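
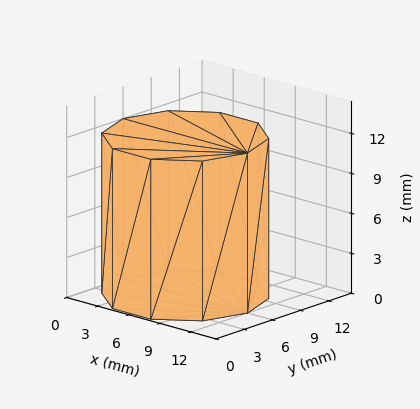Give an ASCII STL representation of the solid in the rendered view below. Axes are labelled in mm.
Reading the render: the shape is a regular 10-sided prism (a cylinder approximated with 10 flat sides), circumscribed radius ≈ 6 mm, height ≈ 12 mm (dimensions read to the nearest mm from the axis ticks). For the STL, each face is triangulated and given an outward normal.

solid part
  facet normal 0.0000 0.0000 -1.0000
    outer loop
      vertex 7.854 11.706 0.000
      vertex 10.854 9.527 0.000
      vertex 12.000 6.000 0.000
    endloop
  endfacet
  facet normal 0.0000 0.0000 -1.0000
    outer loop
      vertex 4.146 11.706 0.000
      vertex 7.854 11.706 0.000
      vertex 12.000 6.000 0.000
    endloop
  endfacet
  facet normal 0.0000 0.0000 -1.0000
    outer loop
      vertex 1.146 9.527 0.000
      vertex 4.146 11.706 0.000
      vertex 12.000 6.000 0.000
    endloop
  endfacet
  facet normal 0.0000 0.0000 -1.0000
    outer loop
      vertex 0.000 6.000 0.000
      vertex 1.146 9.527 0.000
      vertex 12.000 6.000 0.000
    endloop
  endfacet
  facet normal 0.0000 0.0000 -1.0000
    outer loop
      vertex 1.146 2.473 0.000
      vertex 0.000 6.000 0.000
      vertex 12.000 6.000 0.000
    endloop
  endfacet
  facet normal 0.0000 0.0000 -1.0000
    outer loop
      vertex 4.146 0.294 0.000
      vertex 1.146 2.473 0.000
      vertex 12.000 6.000 0.000
    endloop
  endfacet
  facet normal 0.0000 0.0000 -1.0000
    outer loop
      vertex 7.854 0.294 0.000
      vertex 4.146 0.294 0.000
      vertex 12.000 6.000 0.000
    endloop
  endfacet
  facet normal 0.0000 0.0000 -1.0000
    outer loop
      vertex 10.854 2.473 0.000
      vertex 7.854 0.294 0.000
      vertex 12.000 6.000 0.000
    endloop
  endfacet
  facet normal 0.0000 0.0000 1.0000
    outer loop
      vertex 12.000 6.000 12.000
      vertex 10.854 9.527 12.000
      vertex 7.854 11.706 12.000
    endloop
  endfacet
  facet normal 0.0000 0.0000 1.0000
    outer loop
      vertex 12.000 6.000 12.000
      vertex 7.854 11.706 12.000
      vertex 4.146 11.706 12.000
    endloop
  endfacet
  facet normal 0.0000 0.0000 1.0000
    outer loop
      vertex 12.000 6.000 12.000
      vertex 4.146 11.706 12.000
      vertex 1.146 9.527 12.000
    endloop
  endfacet
  facet normal 0.0000 0.0000 1.0000
    outer loop
      vertex 12.000 6.000 12.000
      vertex 1.146 9.527 12.000
      vertex 0.000 6.000 12.000
    endloop
  endfacet
  facet normal 0.0000 0.0000 1.0000
    outer loop
      vertex 12.000 6.000 12.000
      vertex 0.000 6.000 12.000
      vertex 1.146 2.473 12.000
    endloop
  endfacet
  facet normal 0.0000 0.0000 1.0000
    outer loop
      vertex 12.000 6.000 12.000
      vertex 1.146 2.473 12.000
      vertex 4.146 0.294 12.000
    endloop
  endfacet
  facet normal 0.0000 0.0000 1.0000
    outer loop
      vertex 12.000 6.000 12.000
      vertex 4.146 0.294 12.000
      vertex 7.854 0.294 12.000
    endloop
  endfacet
  facet normal 0.0000 0.0000 1.0000
    outer loop
      vertex 12.000 6.000 12.000
      vertex 7.854 0.294 12.000
      vertex 10.854 2.473 12.000
    endloop
  endfacet
  facet normal 0.9511 0.3090 0.0000
    outer loop
      vertex 12.000 6.000 0.000
      vertex 10.854 9.527 0.000
      vertex 10.854 9.527 12.000
    endloop
  endfacet
  facet normal 0.9511 0.3090 0.0000
    outer loop
      vertex 12.000 6.000 0.000
      vertex 10.854 9.527 12.000
      vertex 12.000 6.000 12.000
    endloop
  endfacet
  facet normal 0.5877 0.8091 0.0000
    outer loop
      vertex 10.854 9.527 0.000
      vertex 7.854 11.706 0.000
      vertex 7.854 11.706 12.000
    endloop
  endfacet
  facet normal 0.5877 0.8091 0.0000
    outer loop
      vertex 10.854 9.527 0.000
      vertex 7.854 11.706 12.000
      vertex 10.854 9.527 12.000
    endloop
  endfacet
  facet normal 0.0000 1.0000 0.0000
    outer loop
      vertex 7.854 11.706 0.000
      vertex 4.146 11.706 0.000
      vertex 4.146 11.706 12.000
    endloop
  endfacet
  facet normal 0.0000 1.0000 0.0000
    outer loop
      vertex 7.854 11.706 0.000
      vertex 4.146 11.706 12.000
      vertex 7.854 11.706 12.000
    endloop
  endfacet
  facet normal -0.5877 0.8091 0.0000
    outer loop
      vertex 4.146 11.706 0.000
      vertex 1.146 9.527 0.000
      vertex 1.146 9.527 12.000
    endloop
  endfacet
  facet normal -0.5877 0.8091 0.0000
    outer loop
      vertex 4.146 11.706 0.000
      vertex 1.146 9.527 12.000
      vertex 4.146 11.706 12.000
    endloop
  endfacet
  facet normal -0.9511 0.3090 0.0000
    outer loop
      vertex 1.146 9.527 0.000
      vertex 0.000 6.000 0.000
      vertex 0.000 6.000 12.000
    endloop
  endfacet
  facet normal -0.9511 0.3090 0.0000
    outer loop
      vertex 1.146 9.527 0.000
      vertex 0.000 6.000 12.000
      vertex 1.146 9.527 12.000
    endloop
  endfacet
  facet normal -0.9511 -0.3090 0.0000
    outer loop
      vertex 0.000 6.000 0.000
      vertex 1.146 2.473 0.000
      vertex 1.146 2.473 12.000
    endloop
  endfacet
  facet normal -0.9511 -0.3090 0.0000
    outer loop
      vertex 0.000 6.000 0.000
      vertex 1.146 2.473 12.000
      vertex 0.000 6.000 12.000
    endloop
  endfacet
  facet normal -0.5877 -0.8091 0.0000
    outer loop
      vertex 1.146 2.473 0.000
      vertex 4.146 0.294 0.000
      vertex 4.146 0.294 12.000
    endloop
  endfacet
  facet normal -0.5877 -0.8091 0.0000
    outer loop
      vertex 1.146 2.473 0.000
      vertex 4.146 0.294 12.000
      vertex 1.146 2.473 12.000
    endloop
  endfacet
  facet normal 0.0000 -1.0000 0.0000
    outer loop
      vertex 4.146 0.294 0.000
      vertex 7.854 0.294 0.000
      vertex 7.854 0.294 12.000
    endloop
  endfacet
  facet normal 0.0000 -1.0000 0.0000
    outer loop
      vertex 4.146 0.294 0.000
      vertex 7.854 0.294 12.000
      vertex 4.146 0.294 12.000
    endloop
  endfacet
  facet normal 0.5877 -0.8091 0.0000
    outer loop
      vertex 7.854 0.294 0.000
      vertex 10.854 2.473 0.000
      vertex 10.854 2.473 12.000
    endloop
  endfacet
  facet normal 0.5877 -0.8091 0.0000
    outer loop
      vertex 7.854 0.294 0.000
      vertex 10.854 2.473 12.000
      vertex 7.854 0.294 12.000
    endloop
  endfacet
  facet normal 0.9511 -0.3090 0.0000
    outer loop
      vertex 10.854 2.473 0.000
      vertex 12.000 6.000 0.000
      vertex 12.000 6.000 12.000
    endloop
  endfacet
  facet normal 0.9511 -0.3090 0.0000
    outer loop
      vertex 10.854 2.473 0.000
      vertex 12.000 6.000 12.000
      vertex 10.854 2.473 12.000
    endloop
  endfacet
endsolid part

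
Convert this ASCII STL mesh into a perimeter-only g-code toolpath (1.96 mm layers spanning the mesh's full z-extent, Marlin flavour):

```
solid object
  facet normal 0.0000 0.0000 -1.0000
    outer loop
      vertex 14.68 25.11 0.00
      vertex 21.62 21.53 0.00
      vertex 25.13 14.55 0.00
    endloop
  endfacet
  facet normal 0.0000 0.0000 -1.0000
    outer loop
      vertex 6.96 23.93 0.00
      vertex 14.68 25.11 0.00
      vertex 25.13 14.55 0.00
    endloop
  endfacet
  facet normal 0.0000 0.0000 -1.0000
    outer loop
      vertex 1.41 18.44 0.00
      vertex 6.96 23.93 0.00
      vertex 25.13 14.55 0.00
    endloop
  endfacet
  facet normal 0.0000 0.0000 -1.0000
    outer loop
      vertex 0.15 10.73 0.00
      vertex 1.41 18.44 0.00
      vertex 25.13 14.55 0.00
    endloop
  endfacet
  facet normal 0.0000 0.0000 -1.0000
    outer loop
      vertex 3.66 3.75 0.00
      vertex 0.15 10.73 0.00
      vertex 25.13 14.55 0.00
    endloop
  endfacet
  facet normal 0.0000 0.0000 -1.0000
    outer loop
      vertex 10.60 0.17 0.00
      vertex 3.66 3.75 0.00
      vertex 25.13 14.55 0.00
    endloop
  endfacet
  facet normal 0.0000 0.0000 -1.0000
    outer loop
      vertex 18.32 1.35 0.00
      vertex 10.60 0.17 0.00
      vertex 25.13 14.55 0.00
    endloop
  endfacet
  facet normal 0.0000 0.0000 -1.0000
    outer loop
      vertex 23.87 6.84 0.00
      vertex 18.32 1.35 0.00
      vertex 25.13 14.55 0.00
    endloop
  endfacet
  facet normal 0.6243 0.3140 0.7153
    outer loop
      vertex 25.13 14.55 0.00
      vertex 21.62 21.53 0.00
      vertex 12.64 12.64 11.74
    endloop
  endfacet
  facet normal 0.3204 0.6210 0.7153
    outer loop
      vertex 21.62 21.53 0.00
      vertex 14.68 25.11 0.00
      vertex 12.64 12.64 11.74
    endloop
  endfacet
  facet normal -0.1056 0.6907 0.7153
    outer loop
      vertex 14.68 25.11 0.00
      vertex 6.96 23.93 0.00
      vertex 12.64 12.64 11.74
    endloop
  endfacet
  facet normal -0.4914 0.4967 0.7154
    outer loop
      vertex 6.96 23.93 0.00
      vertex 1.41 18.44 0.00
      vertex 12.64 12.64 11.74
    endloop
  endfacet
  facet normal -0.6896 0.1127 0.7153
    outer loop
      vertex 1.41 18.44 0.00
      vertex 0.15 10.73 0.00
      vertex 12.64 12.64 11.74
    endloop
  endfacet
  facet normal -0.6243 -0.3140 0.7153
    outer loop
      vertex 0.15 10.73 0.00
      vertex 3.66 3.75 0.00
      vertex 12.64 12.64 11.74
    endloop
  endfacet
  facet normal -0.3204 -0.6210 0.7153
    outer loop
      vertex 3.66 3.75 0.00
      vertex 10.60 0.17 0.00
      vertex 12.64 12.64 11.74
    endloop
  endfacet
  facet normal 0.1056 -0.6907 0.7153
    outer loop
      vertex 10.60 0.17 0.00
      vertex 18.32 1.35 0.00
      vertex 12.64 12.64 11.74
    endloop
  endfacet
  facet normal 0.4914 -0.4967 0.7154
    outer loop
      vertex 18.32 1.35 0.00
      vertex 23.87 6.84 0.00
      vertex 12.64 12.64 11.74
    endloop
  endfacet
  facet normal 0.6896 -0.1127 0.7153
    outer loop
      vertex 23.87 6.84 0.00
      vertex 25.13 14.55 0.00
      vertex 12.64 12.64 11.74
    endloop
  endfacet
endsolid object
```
; perimeter-only toolpath
G21 ; units = mm
G90 ; absolute positioning
G28 ; home
; layer 1
G0 Z1.96
G0 X23.05 Y14.23
G1 X20.12 Y20.05
G1 X14.34 Y23.03
G1 X7.91 Y22.05
G1 X3.28 Y17.47
G1 X2.23 Y11.05
G1 X5.16 Y5.23
G1 X10.94 Y2.25
G1 X17.37 Y3.23
G1 X22.00 Y7.81
G1 X23.05 Y14.23
; layer 2
G0 Z3.91
G0 X20.97 Y13.91
G1 X18.63 Y18.57
G1 X14.00 Y20.95
G1 X8.85 Y20.17
G1 X5.15 Y16.51
G1 X4.31 Y11.37
G1 X6.65 Y6.71
G1 X11.28 Y4.33
G1 X16.43 Y5.11
G1 X20.13 Y8.77
G1 X20.97 Y13.91
; layer 3
G0 Z5.87
G0 X18.88 Y13.60
G1 X17.13 Y17.09
G1 X13.66 Y18.88
G1 X9.80 Y18.29
G1 X7.03 Y15.54
G1 X6.40 Y11.69
G1 X8.15 Y8.20
G1 X11.62 Y6.41
G1 X15.48 Y7.00
G1 X18.26 Y9.74
G1 X18.88 Y13.60
; layer 4
G0 Z7.83
G0 X16.80 Y13.28
G1 X15.63 Y15.60
G1 X13.32 Y16.80
G1 X10.75 Y16.40
G1 X8.90 Y14.57
G1 X8.48 Y12.00
G1 X9.65 Y9.68
G1 X11.96 Y8.48
G1 X14.53 Y8.88
G1 X16.38 Y10.71
G1 X16.80 Y13.28
; layer 5
G0 Z9.78
G0 X14.72 Y12.96
G1 X14.14 Y14.12
G1 X12.98 Y14.72
G1 X11.69 Y14.52
G1 X10.77 Y13.61
G1 X10.56 Y12.32
G1 X11.14 Y11.16
G1 X12.30 Y10.56
G1 X13.59 Y10.76
G1 X14.51 Y11.67
G1 X14.72 Y12.96
M2 ; end

The solid is a regular 10-sided pyramid, base circumscribed radius ≈ 12.6 mm, apex at z ≈ 11.7 mm. Slicing at Δz = 1.96 mm — 6 equal slices spanning the solid's height, so layer i sits at z = i·h/6 — gives 5 non-empty perimeters. Each is a 10-segment closed polygon; G0 lifts to the layer z and rapids to the start vertex, then G1 traces the edges. The cross-section shrinks linearly with z (the slice at the apex is degenerate and omitted).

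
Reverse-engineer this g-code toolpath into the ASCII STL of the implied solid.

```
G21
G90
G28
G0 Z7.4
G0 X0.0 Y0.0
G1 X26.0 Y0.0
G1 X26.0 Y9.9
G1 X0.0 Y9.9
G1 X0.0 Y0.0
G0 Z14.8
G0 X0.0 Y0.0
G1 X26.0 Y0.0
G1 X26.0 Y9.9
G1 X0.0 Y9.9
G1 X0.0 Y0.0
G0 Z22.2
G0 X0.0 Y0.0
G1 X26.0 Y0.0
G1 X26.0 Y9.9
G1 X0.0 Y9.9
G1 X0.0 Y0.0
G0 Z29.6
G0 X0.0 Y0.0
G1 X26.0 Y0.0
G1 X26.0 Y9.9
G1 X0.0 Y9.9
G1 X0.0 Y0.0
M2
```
solid part
  facet normal 0.0000 0.0000 -1.0000
    outer loop
      vertex 26.0 9.9 0.0
      vertex 26.0 0.0 0.0
      vertex 0.0 0.0 0.0
    endloop
  endfacet
  facet normal 0.0000 0.0000 -1.0000
    outer loop
      vertex 0.0 9.9 0.0
      vertex 26.0 9.9 0.0
      vertex 0.0 0.0 0.0
    endloop
  endfacet
  facet normal 0.0000 0.0000 1.0000
    outer loop
      vertex 0.0 0.0 29.6
      vertex 26.0 0.0 29.6
      vertex 26.0 9.9 29.6
    endloop
  endfacet
  facet normal 0.0000 0.0000 1.0000
    outer loop
      vertex 0.0 0.0 29.6
      vertex 26.0 9.9 29.6
      vertex 0.0 9.9 29.6
    endloop
  endfacet
  facet normal 0.0000 -1.0000 0.0000
    outer loop
      vertex 0.0 0.0 0.0
      vertex 26.0 0.0 0.0
      vertex 26.0 0.0 29.6
    endloop
  endfacet
  facet normal 0.0000 -1.0000 0.0000
    outer loop
      vertex 0.0 0.0 0.0
      vertex 26.0 0.0 29.6
      vertex 0.0 0.0 29.6
    endloop
  endfacet
  facet normal 0.0000 1.0000 0.0000
    outer loop
      vertex 26.0 9.9 29.6
      vertex 26.0 9.9 0.0
      vertex 0.0 9.9 0.0
    endloop
  endfacet
  facet normal 0.0000 1.0000 0.0000
    outer loop
      vertex 0.0 9.9 29.6
      vertex 26.0 9.9 29.6
      vertex 0.0 9.9 0.0
    endloop
  endfacet
  facet normal -1.0000 0.0000 0.0000
    outer loop
      vertex 0.0 9.9 29.6
      vertex 0.0 9.9 0.0
      vertex 0.0 0.0 0.0
    endloop
  endfacet
  facet normal -1.0000 0.0000 0.0000
    outer loop
      vertex 0.0 0.0 29.6
      vertex 0.0 9.9 29.6
      vertex 0.0 0.0 0.0
    endloop
  endfacet
  facet normal 1.0000 0.0000 0.0000
    outer loop
      vertex 26.0 0.0 0.0
      vertex 26.0 9.9 0.0
      vertex 26.0 9.9 29.6
    endloop
  endfacet
  facet normal 1.0000 0.0000 0.0000
    outer loop
      vertex 26.0 0.0 0.0
      vertex 26.0 9.9 29.6
      vertex 26.0 0.0 29.6
    endloop
  endfacet
endsolid part

The G0 Z moves step by Δz≈7.4 mm. Every layer's G1 loop is the same polygon, so the solid is a straight extrusion of it from z=0 to z≈29.6. Closing with flat bottom and top caps and triangulating gives 12 facets — a rectangular box, roughly 26 × 9.9 mm footprint and 29.6 mm tall.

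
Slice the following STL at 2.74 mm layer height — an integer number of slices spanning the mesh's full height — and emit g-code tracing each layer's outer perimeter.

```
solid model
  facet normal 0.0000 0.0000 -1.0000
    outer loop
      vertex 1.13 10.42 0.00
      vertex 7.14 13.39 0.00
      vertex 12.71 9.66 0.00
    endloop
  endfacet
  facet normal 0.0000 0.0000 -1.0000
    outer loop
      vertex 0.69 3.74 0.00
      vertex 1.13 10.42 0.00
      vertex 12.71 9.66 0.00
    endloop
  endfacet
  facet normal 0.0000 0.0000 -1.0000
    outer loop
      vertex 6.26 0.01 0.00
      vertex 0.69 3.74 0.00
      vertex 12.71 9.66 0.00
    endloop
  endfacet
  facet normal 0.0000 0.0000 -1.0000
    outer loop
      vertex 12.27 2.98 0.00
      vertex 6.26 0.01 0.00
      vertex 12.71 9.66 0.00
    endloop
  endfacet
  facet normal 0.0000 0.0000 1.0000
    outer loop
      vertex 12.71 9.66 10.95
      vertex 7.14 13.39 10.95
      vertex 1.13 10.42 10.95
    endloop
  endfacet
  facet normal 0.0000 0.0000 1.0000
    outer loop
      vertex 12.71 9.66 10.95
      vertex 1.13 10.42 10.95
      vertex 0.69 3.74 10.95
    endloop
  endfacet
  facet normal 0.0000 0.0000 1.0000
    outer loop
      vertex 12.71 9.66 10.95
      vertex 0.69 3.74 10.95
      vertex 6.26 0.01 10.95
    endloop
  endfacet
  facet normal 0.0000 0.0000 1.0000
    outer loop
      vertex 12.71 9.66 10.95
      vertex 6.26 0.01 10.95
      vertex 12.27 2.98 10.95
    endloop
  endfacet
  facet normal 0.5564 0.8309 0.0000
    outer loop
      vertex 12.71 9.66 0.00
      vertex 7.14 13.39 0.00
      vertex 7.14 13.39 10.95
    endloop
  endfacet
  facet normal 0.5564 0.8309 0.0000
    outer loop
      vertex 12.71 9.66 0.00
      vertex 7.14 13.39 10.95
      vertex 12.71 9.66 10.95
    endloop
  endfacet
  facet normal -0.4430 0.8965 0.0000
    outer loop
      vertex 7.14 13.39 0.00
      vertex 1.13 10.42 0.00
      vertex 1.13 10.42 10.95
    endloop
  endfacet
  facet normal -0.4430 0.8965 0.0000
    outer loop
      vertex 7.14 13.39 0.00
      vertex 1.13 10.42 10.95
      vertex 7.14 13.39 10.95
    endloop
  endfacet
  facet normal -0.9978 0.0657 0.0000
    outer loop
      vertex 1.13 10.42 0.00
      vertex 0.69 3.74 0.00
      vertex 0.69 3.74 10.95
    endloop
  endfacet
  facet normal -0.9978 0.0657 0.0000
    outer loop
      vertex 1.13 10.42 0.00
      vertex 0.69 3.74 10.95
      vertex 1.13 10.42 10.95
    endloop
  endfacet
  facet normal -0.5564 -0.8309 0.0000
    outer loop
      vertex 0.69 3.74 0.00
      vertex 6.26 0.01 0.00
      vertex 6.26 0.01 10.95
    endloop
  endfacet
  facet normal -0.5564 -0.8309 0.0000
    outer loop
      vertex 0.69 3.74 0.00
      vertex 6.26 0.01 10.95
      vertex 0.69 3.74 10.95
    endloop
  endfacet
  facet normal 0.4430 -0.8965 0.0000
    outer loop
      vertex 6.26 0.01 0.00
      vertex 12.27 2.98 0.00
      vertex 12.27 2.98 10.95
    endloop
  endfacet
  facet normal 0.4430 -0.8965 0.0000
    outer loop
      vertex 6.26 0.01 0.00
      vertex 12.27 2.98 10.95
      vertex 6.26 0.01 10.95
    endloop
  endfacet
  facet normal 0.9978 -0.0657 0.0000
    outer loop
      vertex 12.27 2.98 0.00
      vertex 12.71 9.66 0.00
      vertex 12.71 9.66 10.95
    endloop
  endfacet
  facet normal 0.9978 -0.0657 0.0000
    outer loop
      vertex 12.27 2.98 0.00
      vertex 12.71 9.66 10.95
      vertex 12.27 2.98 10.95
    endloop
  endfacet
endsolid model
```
; perimeter-only toolpath
G21 ; units = mm
G90 ; absolute positioning
G28 ; home
; layer 1
G0 Z2.74
G0 X12.71 Y9.66
G1 X7.14 Y13.39
G1 X1.13 Y10.42
G1 X0.69 Y3.74
G1 X6.26 Y0.01
G1 X12.27 Y2.98
G1 X12.71 Y9.66
; layer 2
G0 Z5.47
G0 X12.71 Y9.66
G1 X7.14 Y13.39
G1 X1.13 Y10.42
G1 X0.69 Y3.74
G1 X6.26 Y0.01
G1 X12.27 Y2.98
G1 X12.71 Y9.66
; layer 3
G0 Z8.21
G0 X12.71 Y9.66
G1 X7.14 Y13.39
G1 X1.13 Y10.42
G1 X0.69 Y3.74
G1 X6.26 Y0.01
G1 X12.27 Y2.98
G1 X12.71 Y9.66
; layer 4
G0 Z10.95
G0 X12.71 Y9.66
G1 X7.14 Y13.39
G1 X1.13 Y10.42
G1 X0.69 Y3.74
G1 X6.26 Y0.01
G1 X12.27 Y2.98
G1 X12.71 Y9.66
M2 ; end

The solid is a regular 6-sided prism (a cylinder approximated with 6 flat sides), circumscribed radius ≈ 6.7 mm, height ≈ 10.9 mm. Slicing at Δz = 2.74 mm — 4 equal slices spanning the solid's height, so layer i sits at z = i·h/4 — gives 4 non-empty perimeters. Each is a 6-segment closed polygon; G0 lifts to the layer z and rapids to the start vertex, then G1 traces the edges.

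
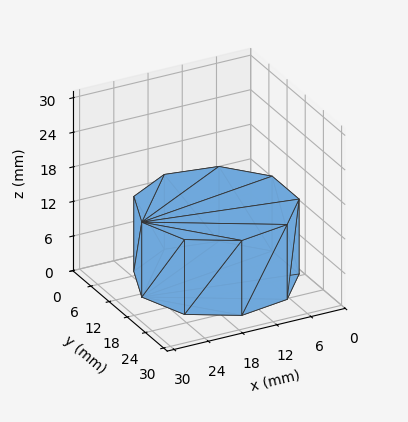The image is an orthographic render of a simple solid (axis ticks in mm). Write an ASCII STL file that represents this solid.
Reading the render: the shape is a regular 9-sided prism (a cylinder approximated with 9 flat sides), circumscribed radius ≈ 13 mm, height ≈ 13 mm (dimensions read to the nearest mm from the axis ticks). For the STL, each face is triangulated and given an outward normal.

solid part
  facet normal 0.0000 0.0000 -1.0000
    outer loop
      vertex 15.257 25.803 0.000
      vertex 22.959 21.356 0.000
      vertex 26.000 13.000 0.000
    endloop
  endfacet
  facet normal 0.0000 0.0000 -1.0000
    outer loop
      vertex 6.500 24.258 0.000
      vertex 15.257 25.803 0.000
      vertex 26.000 13.000 0.000
    endloop
  endfacet
  facet normal 0.0000 0.0000 -1.0000
    outer loop
      vertex 0.784 17.446 0.000
      vertex 6.500 24.258 0.000
      vertex 26.000 13.000 0.000
    endloop
  endfacet
  facet normal 0.0000 0.0000 -1.0000
    outer loop
      vertex 0.784 8.554 0.000
      vertex 0.784 17.446 0.000
      vertex 26.000 13.000 0.000
    endloop
  endfacet
  facet normal 0.0000 0.0000 -1.0000
    outer loop
      vertex 6.500 1.742 0.000
      vertex 0.784 8.554 0.000
      vertex 26.000 13.000 0.000
    endloop
  endfacet
  facet normal 0.0000 0.0000 -1.0000
    outer loop
      vertex 15.257 0.197 0.000
      vertex 6.500 1.742 0.000
      vertex 26.000 13.000 0.000
    endloop
  endfacet
  facet normal 0.0000 0.0000 -1.0000
    outer loop
      vertex 22.959 4.644 0.000
      vertex 15.257 0.197 0.000
      vertex 26.000 13.000 0.000
    endloop
  endfacet
  facet normal 0.0000 0.0000 1.0000
    outer loop
      vertex 26.000 13.000 13.000
      vertex 22.959 21.356 13.000
      vertex 15.257 25.803 13.000
    endloop
  endfacet
  facet normal 0.0000 0.0000 1.0000
    outer loop
      vertex 26.000 13.000 13.000
      vertex 15.257 25.803 13.000
      vertex 6.500 24.258 13.000
    endloop
  endfacet
  facet normal 0.0000 0.0000 1.0000
    outer loop
      vertex 26.000 13.000 13.000
      vertex 6.500 24.258 13.000
      vertex 0.784 17.446 13.000
    endloop
  endfacet
  facet normal 0.0000 0.0000 1.0000
    outer loop
      vertex 26.000 13.000 13.000
      vertex 0.784 17.446 13.000
      vertex 0.784 8.554 13.000
    endloop
  endfacet
  facet normal 0.0000 0.0000 1.0000
    outer loop
      vertex 26.000 13.000 13.000
      vertex 0.784 8.554 13.000
      vertex 6.500 1.742 13.000
    endloop
  endfacet
  facet normal 0.0000 0.0000 1.0000
    outer loop
      vertex 26.000 13.000 13.000
      vertex 6.500 1.742 13.000
      vertex 15.257 0.197 13.000
    endloop
  endfacet
  facet normal 0.0000 0.0000 1.0000
    outer loop
      vertex 26.000 13.000 13.000
      vertex 15.257 0.197 13.000
      vertex 22.959 4.644 13.000
    endloop
  endfacet
  facet normal 0.9397 0.3420 0.0000
    outer loop
      vertex 26.000 13.000 0.000
      vertex 22.959 21.356 0.000
      vertex 22.959 21.356 13.000
    endloop
  endfacet
  facet normal 0.9397 0.3420 0.0000
    outer loop
      vertex 26.000 13.000 0.000
      vertex 22.959 21.356 13.000
      vertex 26.000 13.000 13.000
    endloop
  endfacet
  facet normal 0.5000 0.8660 0.0000
    outer loop
      vertex 22.959 21.356 0.000
      vertex 15.257 25.803 0.000
      vertex 15.257 25.803 13.000
    endloop
  endfacet
  facet normal 0.5000 0.8660 0.0000
    outer loop
      vertex 22.959 21.356 0.000
      vertex 15.257 25.803 13.000
      vertex 22.959 21.356 13.000
    endloop
  endfacet
  facet normal -0.1737 0.9848 0.0000
    outer loop
      vertex 15.257 25.803 0.000
      vertex 6.500 24.258 0.000
      vertex 6.500 24.258 13.000
    endloop
  endfacet
  facet normal -0.1737 0.9848 0.0000
    outer loop
      vertex 15.257 25.803 0.000
      vertex 6.500 24.258 13.000
      vertex 15.257 25.803 13.000
    endloop
  endfacet
  facet normal -0.7660 0.6428 0.0000
    outer loop
      vertex 6.500 24.258 0.000
      vertex 0.784 17.446 0.000
      vertex 0.784 17.446 13.000
    endloop
  endfacet
  facet normal -0.7660 0.6428 0.0000
    outer loop
      vertex 6.500 24.258 0.000
      vertex 0.784 17.446 13.000
      vertex 6.500 24.258 13.000
    endloop
  endfacet
  facet normal -1.0000 0.0000 0.0000
    outer loop
      vertex 0.784 17.446 0.000
      vertex 0.784 8.554 0.000
      vertex 0.784 8.554 13.000
    endloop
  endfacet
  facet normal -1.0000 0.0000 0.0000
    outer loop
      vertex 0.784 17.446 0.000
      vertex 0.784 8.554 13.000
      vertex 0.784 17.446 13.000
    endloop
  endfacet
  facet normal -0.7660 -0.6428 0.0000
    outer loop
      vertex 0.784 8.554 0.000
      vertex 6.500 1.742 0.000
      vertex 6.500 1.742 13.000
    endloop
  endfacet
  facet normal -0.7660 -0.6428 0.0000
    outer loop
      vertex 0.784 8.554 0.000
      vertex 6.500 1.742 13.000
      vertex 0.784 8.554 13.000
    endloop
  endfacet
  facet normal -0.1737 -0.9848 0.0000
    outer loop
      vertex 6.500 1.742 0.000
      vertex 15.257 0.197 0.000
      vertex 15.257 0.197 13.000
    endloop
  endfacet
  facet normal -0.1737 -0.9848 0.0000
    outer loop
      vertex 6.500 1.742 0.000
      vertex 15.257 0.197 13.000
      vertex 6.500 1.742 13.000
    endloop
  endfacet
  facet normal 0.5000 -0.8660 0.0000
    outer loop
      vertex 15.257 0.197 0.000
      vertex 22.959 4.644 0.000
      vertex 22.959 4.644 13.000
    endloop
  endfacet
  facet normal 0.5000 -0.8660 0.0000
    outer loop
      vertex 15.257 0.197 0.000
      vertex 22.959 4.644 13.000
      vertex 15.257 0.197 13.000
    endloop
  endfacet
  facet normal 0.9397 -0.3420 0.0000
    outer loop
      vertex 22.959 4.644 0.000
      vertex 26.000 13.000 0.000
      vertex 26.000 13.000 13.000
    endloop
  endfacet
  facet normal 0.9397 -0.3420 0.0000
    outer loop
      vertex 22.959 4.644 0.000
      vertex 26.000 13.000 13.000
      vertex 22.959 4.644 13.000
    endloop
  endfacet
endsolid part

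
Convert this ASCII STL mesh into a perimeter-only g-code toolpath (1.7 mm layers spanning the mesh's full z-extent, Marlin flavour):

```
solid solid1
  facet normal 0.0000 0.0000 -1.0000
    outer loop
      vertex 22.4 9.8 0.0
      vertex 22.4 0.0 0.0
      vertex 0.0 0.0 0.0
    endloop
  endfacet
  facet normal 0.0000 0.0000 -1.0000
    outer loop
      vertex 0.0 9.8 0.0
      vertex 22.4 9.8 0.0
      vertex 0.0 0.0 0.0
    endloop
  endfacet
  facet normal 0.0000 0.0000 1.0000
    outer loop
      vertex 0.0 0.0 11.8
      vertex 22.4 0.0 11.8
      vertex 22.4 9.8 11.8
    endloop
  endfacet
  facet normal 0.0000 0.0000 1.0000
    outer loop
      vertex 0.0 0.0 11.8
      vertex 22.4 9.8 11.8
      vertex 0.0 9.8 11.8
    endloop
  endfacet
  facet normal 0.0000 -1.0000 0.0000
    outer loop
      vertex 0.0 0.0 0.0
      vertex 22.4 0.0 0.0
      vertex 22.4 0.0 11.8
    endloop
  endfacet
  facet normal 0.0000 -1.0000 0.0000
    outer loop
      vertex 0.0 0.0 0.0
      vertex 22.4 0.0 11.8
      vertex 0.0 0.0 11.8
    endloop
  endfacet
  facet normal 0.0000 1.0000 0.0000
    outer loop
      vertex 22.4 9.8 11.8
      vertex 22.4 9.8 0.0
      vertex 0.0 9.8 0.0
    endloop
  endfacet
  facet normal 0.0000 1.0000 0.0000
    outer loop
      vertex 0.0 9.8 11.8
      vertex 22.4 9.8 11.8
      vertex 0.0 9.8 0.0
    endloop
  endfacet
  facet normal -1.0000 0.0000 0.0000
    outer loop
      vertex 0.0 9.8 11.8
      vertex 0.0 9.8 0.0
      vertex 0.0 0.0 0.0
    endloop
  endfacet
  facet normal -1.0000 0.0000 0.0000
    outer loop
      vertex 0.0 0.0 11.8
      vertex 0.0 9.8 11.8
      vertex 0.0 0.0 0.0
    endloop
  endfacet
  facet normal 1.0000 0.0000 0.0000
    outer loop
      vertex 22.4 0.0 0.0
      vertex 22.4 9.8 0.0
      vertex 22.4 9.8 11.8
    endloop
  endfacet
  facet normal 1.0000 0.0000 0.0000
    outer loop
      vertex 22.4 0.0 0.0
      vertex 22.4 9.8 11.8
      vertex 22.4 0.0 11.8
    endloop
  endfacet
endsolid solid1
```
; perimeter-only toolpath
G21 ; units = mm
G90 ; absolute positioning
G28 ; home
; layer 1
G0 Z1.7
G0 X0.0 Y0.0
G1 X22.4 Y0.0
G1 X22.4 Y9.8
G1 X0.0 Y9.8
G1 X0.0 Y0.0
; layer 2
G0 Z3.4
G0 X0.0 Y0.0
G1 X22.4 Y0.0
G1 X22.4 Y9.8
G1 X0.0 Y9.8
G1 X0.0 Y0.0
; layer 3
G0 Z5.1
G0 X0.0 Y0.0
G1 X22.4 Y0.0
G1 X22.4 Y9.8
G1 X0.0 Y9.8
G1 X0.0 Y0.0
; layer 4
G0 Z6.7
G0 X0.0 Y0.0
G1 X22.4 Y0.0
G1 X22.4 Y9.8
G1 X0.0 Y9.8
G1 X0.0 Y0.0
; layer 5
G0 Z8.4
G0 X0.0 Y0.0
G1 X22.4 Y0.0
G1 X22.4 Y9.8
G1 X0.0 Y9.8
G1 X0.0 Y0.0
; layer 6
G0 Z10.1
G0 X0.0 Y0.0
G1 X22.4 Y0.0
G1 X22.4 Y9.8
G1 X0.0 Y9.8
G1 X0.0 Y0.0
; layer 7
G0 Z11.8
G0 X0.0 Y0.0
G1 X22.4 Y0.0
G1 X22.4 Y9.8
G1 X0.0 Y9.8
G1 X0.0 Y0.0
M2 ; end

The solid is a rectangular box, roughly 22.4 × 9.8 mm footprint and 11.8 mm tall. Slicing at Δz = 1.7 mm — 7 equal slices spanning the solid's height, so layer i sits at z = i·h/7 — gives 7 non-empty perimeters. Each is a 4-segment closed polygon; G0 lifts to the layer z and rapids to the start vertex, then G1 traces the edges.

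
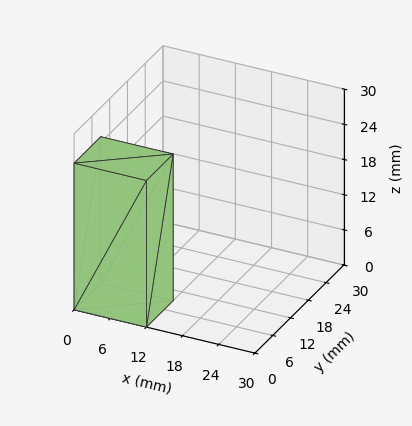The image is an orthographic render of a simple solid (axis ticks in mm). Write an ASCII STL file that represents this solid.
Reading the render: the shape is a rectangular box, roughly 12 × 9 mm footprint and 25 mm tall (dimensions read to the nearest mm from the axis ticks). For the STL, each face is triangulated and given an outward normal.

solid part
  facet normal 0.0000 0.0000 -1.0000
    outer loop
      vertex 12.0 9.0 0.0
      vertex 12.0 0.0 0.0
      vertex 0.0 0.0 0.0
    endloop
  endfacet
  facet normal 0.0000 0.0000 -1.0000
    outer loop
      vertex 0.0 9.0 0.0
      vertex 12.0 9.0 0.0
      vertex 0.0 0.0 0.0
    endloop
  endfacet
  facet normal 0.0000 0.0000 1.0000
    outer loop
      vertex 0.0 0.0 25.0
      vertex 12.0 0.0 25.0
      vertex 12.0 9.0 25.0
    endloop
  endfacet
  facet normal 0.0000 0.0000 1.0000
    outer loop
      vertex 0.0 0.0 25.0
      vertex 12.0 9.0 25.0
      vertex 0.0 9.0 25.0
    endloop
  endfacet
  facet normal 0.0000 -1.0000 0.0000
    outer loop
      vertex 0.0 0.0 0.0
      vertex 12.0 0.0 0.0
      vertex 12.0 0.0 25.0
    endloop
  endfacet
  facet normal 0.0000 -1.0000 0.0000
    outer loop
      vertex 0.0 0.0 0.0
      vertex 12.0 0.0 25.0
      vertex 0.0 0.0 25.0
    endloop
  endfacet
  facet normal 0.0000 1.0000 0.0000
    outer loop
      vertex 12.0 9.0 25.0
      vertex 12.0 9.0 0.0
      vertex 0.0 9.0 0.0
    endloop
  endfacet
  facet normal 0.0000 1.0000 0.0000
    outer loop
      vertex 0.0 9.0 25.0
      vertex 12.0 9.0 25.0
      vertex 0.0 9.0 0.0
    endloop
  endfacet
  facet normal -1.0000 0.0000 0.0000
    outer loop
      vertex 0.0 9.0 25.0
      vertex 0.0 9.0 0.0
      vertex 0.0 0.0 0.0
    endloop
  endfacet
  facet normal -1.0000 0.0000 0.0000
    outer loop
      vertex 0.0 0.0 25.0
      vertex 0.0 9.0 25.0
      vertex 0.0 0.0 0.0
    endloop
  endfacet
  facet normal 1.0000 0.0000 0.0000
    outer loop
      vertex 12.0 0.0 0.0
      vertex 12.0 9.0 0.0
      vertex 12.0 9.0 25.0
    endloop
  endfacet
  facet normal 1.0000 0.0000 0.0000
    outer loop
      vertex 12.0 0.0 0.0
      vertex 12.0 9.0 25.0
      vertex 12.0 0.0 25.0
    endloop
  endfacet
endsolid part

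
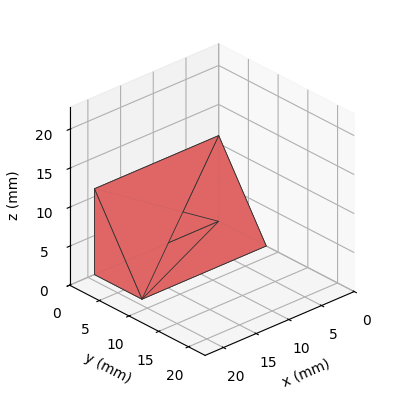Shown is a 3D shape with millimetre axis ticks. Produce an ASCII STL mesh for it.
Reading the render: the shape is a wedge (ramp): 19 × 8 mm base, rising to 11 mm along the y=0 edge and sloping linearly to z=0 at y=8 (dimensions read to the nearest mm from the axis ticks). For the STL, each face is triangulated and given an outward normal.

solid part
  facet normal 0.0000 0.0000 -1.0000
    outer loop
      vertex 19.000 8.000 0.000
      vertex 19.000 0.000 0.000
      vertex 0.000 0.000 0.000
    endloop
  endfacet
  facet normal 0.0000 0.0000 -1.0000
    outer loop
      vertex 0.000 8.000 0.000
      vertex 19.000 8.000 0.000
      vertex 0.000 0.000 0.000
    endloop
  endfacet
  facet normal 0.0000 -1.0000 0.0000
    outer loop
      vertex 0.000 0.000 0.000
      vertex 19.000 0.000 0.000
      vertex 19.000 0.000 11.000
    endloop
  endfacet
  facet normal 0.0000 -1.0000 0.0000
    outer loop
      vertex 0.000 0.000 0.000
      vertex 19.000 0.000 11.000
      vertex 0.000 0.000 11.000
    endloop
  endfacet
  facet normal 0.0000 0.8087 0.5882
    outer loop
      vertex 0.000 0.000 11.000
      vertex 19.000 0.000 11.000
      vertex 19.000 8.000 0.000
    endloop
  endfacet
  facet normal 0.0000 0.8087 0.5882
    outer loop
      vertex 0.000 0.000 11.000
      vertex 19.000 8.000 0.000
      vertex 0.000 8.000 0.000
    endloop
  endfacet
  facet normal -1.0000 0.0000 0.0000
    outer loop
      vertex 0.000 0.000 11.000
      vertex 0.000 8.000 0.000
      vertex 0.000 0.000 0.000
    endloop
  endfacet
  facet normal 1.0000 0.0000 0.0000
    outer loop
      vertex 19.000 0.000 0.000
      vertex 19.000 8.000 0.000
      vertex 19.000 0.000 11.000
    endloop
  endfacet
endsolid part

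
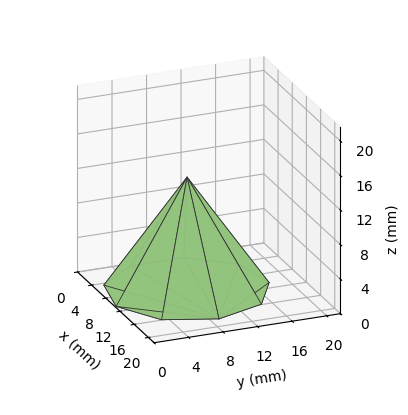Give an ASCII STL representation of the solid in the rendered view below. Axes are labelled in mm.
Reading the render: the shape is a regular 9-sided pyramid, base circumscribed radius ≈ 9 mm, apex at z ≈ 13 mm (dimensions read to the nearest mm from the axis ticks). For the STL, each face is triangulated and given an outward normal.

solid part
  facet normal 0.0000 0.0000 -1.0000
    outer loop
      vertex 10.563 17.863 0.000
      vertex 15.894 14.785 0.000
      vertex 18.000 9.000 0.000
    endloop
  endfacet
  facet normal 0.0000 0.0000 -1.0000
    outer loop
      vertex 4.500 16.794 0.000
      vertex 10.563 17.863 0.000
      vertex 18.000 9.000 0.000
    endloop
  endfacet
  facet normal 0.0000 0.0000 -1.0000
    outer loop
      vertex 0.543 12.078 0.000
      vertex 4.500 16.794 0.000
      vertex 18.000 9.000 0.000
    endloop
  endfacet
  facet normal 0.0000 0.0000 -1.0000
    outer loop
      vertex 0.543 5.922 0.000
      vertex 0.543 12.078 0.000
      vertex 18.000 9.000 0.000
    endloop
  endfacet
  facet normal 0.0000 0.0000 -1.0000
    outer loop
      vertex 4.500 1.206 0.000
      vertex 0.543 5.922 0.000
      vertex 18.000 9.000 0.000
    endloop
  endfacet
  facet normal 0.0000 0.0000 -1.0000
    outer loop
      vertex 10.563 0.137 0.000
      vertex 4.500 1.206 0.000
      vertex 18.000 9.000 0.000
    endloop
  endfacet
  facet normal 0.0000 0.0000 -1.0000
    outer loop
      vertex 15.894 3.215 0.000
      vertex 10.563 0.137 0.000
      vertex 18.000 9.000 0.000
    endloop
  endfacet
  facet normal 0.7877 0.2867 0.5453
    outer loop
      vertex 18.000 9.000 0.000
      vertex 15.894 14.785 0.000
      vertex 9.000 9.000 13.000
    endloop
  endfacet
  facet normal 0.4191 0.7259 0.5453
    outer loop
      vertex 15.894 14.785 0.000
      vertex 10.563 17.863 0.000
      vertex 9.000 9.000 13.000
    endloop
  endfacet
  facet normal -0.1455 0.8255 0.5453
    outer loop
      vertex 10.563 17.863 0.000
      vertex 4.500 16.794 0.000
      vertex 9.000 9.000 13.000
    endloop
  endfacet
  facet normal -0.6421 0.5388 0.5453
    outer loop
      vertex 4.500 16.794 0.000
      vertex 0.543 12.078 0.000
      vertex 9.000 9.000 13.000
    endloop
  endfacet
  facet normal -0.8382 0.0000 0.5453
    outer loop
      vertex 0.543 12.078 0.000
      vertex 0.543 5.922 0.000
      vertex 9.000 9.000 13.000
    endloop
  endfacet
  facet normal -0.6421 -0.5388 0.5453
    outer loop
      vertex 0.543 5.922 0.000
      vertex 4.500 1.206 0.000
      vertex 9.000 9.000 13.000
    endloop
  endfacet
  facet normal -0.1455 -0.8255 0.5453
    outer loop
      vertex 4.500 1.206 0.000
      vertex 10.563 0.137 0.000
      vertex 9.000 9.000 13.000
    endloop
  endfacet
  facet normal 0.4191 -0.7259 0.5453
    outer loop
      vertex 10.563 0.137 0.000
      vertex 15.894 3.215 0.000
      vertex 9.000 9.000 13.000
    endloop
  endfacet
  facet normal 0.7877 -0.2867 0.5453
    outer loop
      vertex 15.894 3.215 0.000
      vertex 18.000 9.000 0.000
      vertex 9.000 9.000 13.000
    endloop
  endfacet
endsolid part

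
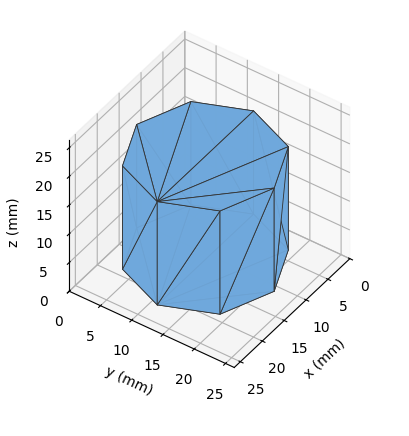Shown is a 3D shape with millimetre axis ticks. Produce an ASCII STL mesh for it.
Reading the render: the shape is a regular 8-sided prism (a cylinder approximated with 8 flat sides), circumscribed radius ≈ 11 mm, height ≈ 18 mm (dimensions read to the nearest mm from the axis ticks). For the STL, each face is triangulated and given an outward normal.

solid part
  facet normal 0.0000 0.0000 -1.0000
    outer loop
      vertex 11.0 22.0 0.0
      vertex 18.8 18.8 0.0
      vertex 22.0 11.0 0.0
    endloop
  endfacet
  facet normal 0.0000 0.0000 -1.0000
    outer loop
      vertex 3.2 18.8 0.0
      vertex 11.0 22.0 0.0
      vertex 22.0 11.0 0.0
    endloop
  endfacet
  facet normal 0.0000 0.0000 -1.0000
    outer loop
      vertex 0.0 11.0 0.0
      vertex 3.2 18.8 0.0
      vertex 22.0 11.0 0.0
    endloop
  endfacet
  facet normal 0.0000 0.0000 -1.0000
    outer loop
      vertex 3.2 3.2 0.0
      vertex 0.0 11.0 0.0
      vertex 22.0 11.0 0.0
    endloop
  endfacet
  facet normal 0.0000 0.0000 -1.0000
    outer loop
      vertex 11.0 0.0 0.0
      vertex 3.2 3.2 0.0
      vertex 22.0 11.0 0.0
    endloop
  endfacet
  facet normal 0.0000 0.0000 -1.0000
    outer loop
      vertex 18.8 3.2 0.0
      vertex 11.0 0.0 0.0
      vertex 22.0 11.0 0.0
    endloop
  endfacet
  facet normal 0.0000 0.0000 1.0000
    outer loop
      vertex 22.0 11.0 18.0
      vertex 18.8 18.8 18.0
      vertex 11.0 22.0 18.0
    endloop
  endfacet
  facet normal 0.0000 0.0000 1.0000
    outer loop
      vertex 22.0 11.0 18.0
      vertex 11.0 22.0 18.0
      vertex 3.2 18.8 18.0
    endloop
  endfacet
  facet normal 0.0000 0.0000 1.0000
    outer loop
      vertex 22.0 11.0 18.0
      vertex 3.2 18.8 18.0
      vertex 0.0 11.0 18.0
    endloop
  endfacet
  facet normal 0.0000 0.0000 1.0000
    outer loop
      vertex 22.0 11.0 18.0
      vertex 0.0 11.0 18.0
      vertex 3.2 3.2 18.0
    endloop
  endfacet
  facet normal 0.0000 0.0000 1.0000
    outer loop
      vertex 22.0 11.0 18.0
      vertex 3.2 3.2 18.0
      vertex 11.0 0.0 18.0
    endloop
  endfacet
  facet normal 0.0000 0.0000 1.0000
    outer loop
      vertex 22.0 11.0 18.0
      vertex 11.0 0.0 18.0
      vertex 18.8 3.2 18.0
    endloop
  endfacet
  facet normal 0.9252 0.3796 0.0000
    outer loop
      vertex 22.0 11.0 0.0
      vertex 18.8 18.8 0.0
      vertex 18.8 18.8 18.0
    endloop
  endfacet
  facet normal 0.9252 0.3796 0.0000
    outer loop
      vertex 22.0 11.0 0.0
      vertex 18.8 18.8 18.0
      vertex 22.0 11.0 18.0
    endloop
  endfacet
  facet normal 0.3796 0.9252 0.0000
    outer loop
      vertex 18.8 18.8 0.0
      vertex 11.0 22.0 0.0
      vertex 11.0 22.0 18.0
    endloop
  endfacet
  facet normal 0.3796 0.9252 0.0000
    outer loop
      vertex 18.8 18.8 0.0
      vertex 11.0 22.0 18.0
      vertex 18.8 18.8 18.0
    endloop
  endfacet
  facet normal -0.3796 0.9252 0.0000
    outer loop
      vertex 11.0 22.0 0.0
      vertex 3.2 18.8 0.0
      vertex 3.2 18.8 18.0
    endloop
  endfacet
  facet normal -0.3796 0.9252 0.0000
    outer loop
      vertex 11.0 22.0 0.0
      vertex 3.2 18.8 18.0
      vertex 11.0 22.0 18.0
    endloop
  endfacet
  facet normal -0.9252 0.3796 0.0000
    outer loop
      vertex 3.2 18.8 0.0
      vertex 0.0 11.0 0.0
      vertex 0.0 11.0 18.0
    endloop
  endfacet
  facet normal -0.9252 0.3796 0.0000
    outer loop
      vertex 3.2 18.8 0.0
      vertex 0.0 11.0 18.0
      vertex 3.2 18.8 18.0
    endloop
  endfacet
  facet normal -0.9252 -0.3796 0.0000
    outer loop
      vertex 0.0 11.0 0.0
      vertex 3.2 3.2 0.0
      vertex 3.2 3.2 18.0
    endloop
  endfacet
  facet normal -0.9252 -0.3796 0.0000
    outer loop
      vertex 0.0 11.0 0.0
      vertex 3.2 3.2 18.0
      vertex 0.0 11.0 18.0
    endloop
  endfacet
  facet normal -0.3796 -0.9252 0.0000
    outer loop
      vertex 3.2 3.2 0.0
      vertex 11.0 0.0 0.0
      vertex 11.0 0.0 18.0
    endloop
  endfacet
  facet normal -0.3796 -0.9252 0.0000
    outer loop
      vertex 3.2 3.2 0.0
      vertex 11.0 0.0 18.0
      vertex 3.2 3.2 18.0
    endloop
  endfacet
  facet normal 0.3796 -0.9252 0.0000
    outer loop
      vertex 11.0 0.0 0.0
      vertex 18.8 3.2 0.0
      vertex 18.8 3.2 18.0
    endloop
  endfacet
  facet normal 0.3796 -0.9252 0.0000
    outer loop
      vertex 11.0 0.0 0.0
      vertex 18.8 3.2 18.0
      vertex 11.0 0.0 18.0
    endloop
  endfacet
  facet normal 0.9252 -0.3796 0.0000
    outer loop
      vertex 18.8 3.2 0.0
      vertex 22.0 11.0 0.0
      vertex 22.0 11.0 18.0
    endloop
  endfacet
  facet normal 0.9252 -0.3796 0.0000
    outer loop
      vertex 18.8 3.2 0.0
      vertex 22.0 11.0 18.0
      vertex 18.8 3.2 18.0
    endloop
  endfacet
endsolid part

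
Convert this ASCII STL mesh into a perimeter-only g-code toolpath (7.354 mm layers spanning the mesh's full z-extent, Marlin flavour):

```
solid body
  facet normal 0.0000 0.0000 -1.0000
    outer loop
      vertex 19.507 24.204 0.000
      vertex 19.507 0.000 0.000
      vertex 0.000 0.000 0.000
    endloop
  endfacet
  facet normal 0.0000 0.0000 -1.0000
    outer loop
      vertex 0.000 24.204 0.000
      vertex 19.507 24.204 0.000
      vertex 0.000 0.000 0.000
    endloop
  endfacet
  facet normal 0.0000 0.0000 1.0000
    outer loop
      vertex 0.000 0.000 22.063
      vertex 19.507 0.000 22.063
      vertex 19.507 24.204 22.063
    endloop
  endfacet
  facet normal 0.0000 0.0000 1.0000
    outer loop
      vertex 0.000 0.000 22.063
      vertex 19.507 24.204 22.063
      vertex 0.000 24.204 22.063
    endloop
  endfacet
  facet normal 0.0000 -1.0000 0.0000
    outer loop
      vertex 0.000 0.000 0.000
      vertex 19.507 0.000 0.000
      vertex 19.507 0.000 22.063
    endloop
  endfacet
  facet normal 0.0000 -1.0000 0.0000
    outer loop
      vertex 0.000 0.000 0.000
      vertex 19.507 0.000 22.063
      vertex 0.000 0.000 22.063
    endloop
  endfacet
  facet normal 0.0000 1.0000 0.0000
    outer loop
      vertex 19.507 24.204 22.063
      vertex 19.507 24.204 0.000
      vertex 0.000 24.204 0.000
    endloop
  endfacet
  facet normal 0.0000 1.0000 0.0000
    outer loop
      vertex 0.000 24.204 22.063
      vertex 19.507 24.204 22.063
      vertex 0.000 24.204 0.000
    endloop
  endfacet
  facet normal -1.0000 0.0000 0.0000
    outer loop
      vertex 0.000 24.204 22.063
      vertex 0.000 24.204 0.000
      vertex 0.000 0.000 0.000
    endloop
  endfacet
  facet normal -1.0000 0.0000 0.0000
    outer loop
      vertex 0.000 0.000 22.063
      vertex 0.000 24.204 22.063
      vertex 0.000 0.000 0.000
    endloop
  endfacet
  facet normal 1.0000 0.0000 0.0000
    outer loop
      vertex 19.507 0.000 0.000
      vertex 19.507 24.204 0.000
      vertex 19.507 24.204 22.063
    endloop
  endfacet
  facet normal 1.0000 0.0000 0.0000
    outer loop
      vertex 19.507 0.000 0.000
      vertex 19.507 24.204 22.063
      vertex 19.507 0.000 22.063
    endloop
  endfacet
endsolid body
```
; perimeter-only toolpath
G21 ; units = mm
G90 ; absolute positioning
G28 ; home
; layer 1
G0 Z7.354
G0 X0.000 Y0.000
G1 X19.507 Y0.000
G1 X19.507 Y24.204
G1 X0.000 Y24.204
G1 X0.000 Y0.000
; layer 2
G0 Z14.709
G0 X0.000 Y0.000
G1 X19.507 Y0.000
G1 X19.507 Y24.204
G1 X0.000 Y24.204
G1 X0.000 Y0.000
; layer 3
G0 Z22.063
G0 X0.000 Y0.000
G1 X19.507 Y0.000
G1 X19.507 Y24.204
G1 X0.000 Y24.204
G1 X0.000 Y0.000
M2 ; end

The solid is a rectangular box, roughly 19.5 × 24.2 mm footprint and 22.1 mm tall. Slicing at Δz = 7.354 mm — 3 equal slices spanning the solid's height, so layer i sits at z = i·h/3 — gives 3 non-empty perimeters. Each is a 4-segment closed polygon; G0 lifts to the layer z and rapids to the start vertex, then G1 traces the edges.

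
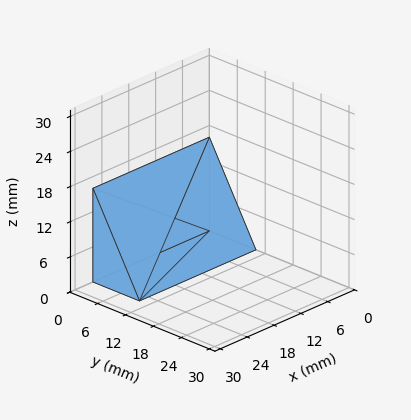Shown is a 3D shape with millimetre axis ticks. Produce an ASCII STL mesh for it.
Reading the render: the shape is a wedge (ramp): 26 × 10 mm base, rising to 16 mm along the y=0 edge and sloping linearly to z=0 at y=10 (dimensions read to the nearest mm from the axis ticks). For the STL, each face is triangulated and given an outward normal.

solid part
  facet normal 0.0000 0.0000 -1.0000
    outer loop
      vertex 26.00 10.00 0.00
      vertex 26.00 0.00 0.00
      vertex 0.00 0.00 0.00
    endloop
  endfacet
  facet normal 0.0000 0.0000 -1.0000
    outer loop
      vertex 0.00 10.00 0.00
      vertex 26.00 10.00 0.00
      vertex 0.00 0.00 0.00
    endloop
  endfacet
  facet normal 0.0000 -1.0000 0.0000
    outer loop
      vertex 0.00 0.00 0.00
      vertex 26.00 0.00 0.00
      vertex 26.00 0.00 16.00
    endloop
  endfacet
  facet normal 0.0000 -1.0000 0.0000
    outer loop
      vertex 0.00 0.00 0.00
      vertex 26.00 0.00 16.00
      vertex 0.00 0.00 16.00
    endloop
  endfacet
  facet normal 0.0000 0.8480 0.5300
    outer loop
      vertex 0.00 0.00 16.00
      vertex 26.00 0.00 16.00
      vertex 26.00 10.00 0.00
    endloop
  endfacet
  facet normal 0.0000 0.8480 0.5300
    outer loop
      vertex 0.00 0.00 16.00
      vertex 26.00 10.00 0.00
      vertex 0.00 10.00 0.00
    endloop
  endfacet
  facet normal -1.0000 0.0000 0.0000
    outer loop
      vertex 0.00 0.00 16.00
      vertex 0.00 10.00 0.00
      vertex 0.00 0.00 0.00
    endloop
  endfacet
  facet normal 1.0000 0.0000 0.0000
    outer loop
      vertex 26.00 0.00 0.00
      vertex 26.00 10.00 0.00
      vertex 26.00 0.00 16.00
    endloop
  endfacet
endsolid part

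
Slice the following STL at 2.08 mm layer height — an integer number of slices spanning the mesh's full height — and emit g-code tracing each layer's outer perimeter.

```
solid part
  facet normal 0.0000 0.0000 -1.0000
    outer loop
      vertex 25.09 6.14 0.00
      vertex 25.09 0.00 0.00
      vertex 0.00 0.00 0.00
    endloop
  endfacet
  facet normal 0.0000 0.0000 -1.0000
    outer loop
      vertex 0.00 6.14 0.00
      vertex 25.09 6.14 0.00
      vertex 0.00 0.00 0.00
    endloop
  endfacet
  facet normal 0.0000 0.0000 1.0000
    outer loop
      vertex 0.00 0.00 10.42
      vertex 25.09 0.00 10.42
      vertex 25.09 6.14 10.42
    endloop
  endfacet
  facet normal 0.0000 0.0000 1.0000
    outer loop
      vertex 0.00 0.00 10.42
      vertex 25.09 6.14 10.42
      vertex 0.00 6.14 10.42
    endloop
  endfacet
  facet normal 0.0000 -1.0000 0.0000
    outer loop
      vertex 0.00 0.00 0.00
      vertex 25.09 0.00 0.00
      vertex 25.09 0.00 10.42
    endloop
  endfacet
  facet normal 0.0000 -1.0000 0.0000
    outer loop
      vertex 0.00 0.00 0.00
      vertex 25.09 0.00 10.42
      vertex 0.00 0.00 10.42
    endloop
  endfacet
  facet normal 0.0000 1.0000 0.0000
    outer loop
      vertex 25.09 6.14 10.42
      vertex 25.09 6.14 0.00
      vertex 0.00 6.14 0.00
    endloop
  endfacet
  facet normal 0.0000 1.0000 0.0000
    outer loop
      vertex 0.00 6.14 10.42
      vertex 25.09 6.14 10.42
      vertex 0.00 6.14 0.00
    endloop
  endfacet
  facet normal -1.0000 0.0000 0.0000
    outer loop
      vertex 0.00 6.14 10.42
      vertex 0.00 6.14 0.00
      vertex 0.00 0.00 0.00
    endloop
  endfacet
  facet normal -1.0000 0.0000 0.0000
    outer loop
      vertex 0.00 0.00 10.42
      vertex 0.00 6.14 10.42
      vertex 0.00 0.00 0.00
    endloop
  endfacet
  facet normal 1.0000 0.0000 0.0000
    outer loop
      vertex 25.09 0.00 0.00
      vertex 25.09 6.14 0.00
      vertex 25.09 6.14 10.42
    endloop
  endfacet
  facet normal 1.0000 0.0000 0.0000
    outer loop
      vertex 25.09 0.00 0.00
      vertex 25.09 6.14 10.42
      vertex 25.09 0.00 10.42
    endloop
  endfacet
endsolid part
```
; perimeter-only toolpath
G21 ; units = mm
G90 ; absolute positioning
G28 ; home
; layer 1
G0 Z2.08
G0 X0.00 Y0.00
G1 X25.09 Y0.00
G1 X25.09 Y6.14
G1 X0.00 Y6.14
G1 X0.00 Y0.00
; layer 2
G0 Z4.17
G0 X0.00 Y0.00
G1 X25.09 Y0.00
G1 X25.09 Y6.14
G1 X0.00 Y6.14
G1 X0.00 Y0.00
; layer 3
G0 Z6.25
G0 X0.00 Y0.00
G1 X25.09 Y0.00
G1 X25.09 Y6.14
G1 X0.00 Y6.14
G1 X0.00 Y0.00
; layer 4
G0 Z8.34
G0 X0.00 Y0.00
G1 X25.09 Y0.00
G1 X25.09 Y6.14
G1 X0.00 Y6.14
G1 X0.00 Y0.00
; layer 5
G0 Z10.42
G0 X0.00 Y0.00
G1 X25.09 Y0.00
G1 X25.09 Y6.14
G1 X0.00 Y6.14
G1 X0.00 Y0.00
M2 ; end

The solid is a rectangular box, roughly 25.1 × 6.14 mm footprint and 10.4 mm tall. Slicing at Δz = 2.08 mm — 5 equal slices spanning the solid's height, so layer i sits at z = i·h/5 — gives 5 non-empty perimeters. Each is a 4-segment closed polygon; G0 lifts to the layer z and rapids to the start vertex, then G1 traces the edges.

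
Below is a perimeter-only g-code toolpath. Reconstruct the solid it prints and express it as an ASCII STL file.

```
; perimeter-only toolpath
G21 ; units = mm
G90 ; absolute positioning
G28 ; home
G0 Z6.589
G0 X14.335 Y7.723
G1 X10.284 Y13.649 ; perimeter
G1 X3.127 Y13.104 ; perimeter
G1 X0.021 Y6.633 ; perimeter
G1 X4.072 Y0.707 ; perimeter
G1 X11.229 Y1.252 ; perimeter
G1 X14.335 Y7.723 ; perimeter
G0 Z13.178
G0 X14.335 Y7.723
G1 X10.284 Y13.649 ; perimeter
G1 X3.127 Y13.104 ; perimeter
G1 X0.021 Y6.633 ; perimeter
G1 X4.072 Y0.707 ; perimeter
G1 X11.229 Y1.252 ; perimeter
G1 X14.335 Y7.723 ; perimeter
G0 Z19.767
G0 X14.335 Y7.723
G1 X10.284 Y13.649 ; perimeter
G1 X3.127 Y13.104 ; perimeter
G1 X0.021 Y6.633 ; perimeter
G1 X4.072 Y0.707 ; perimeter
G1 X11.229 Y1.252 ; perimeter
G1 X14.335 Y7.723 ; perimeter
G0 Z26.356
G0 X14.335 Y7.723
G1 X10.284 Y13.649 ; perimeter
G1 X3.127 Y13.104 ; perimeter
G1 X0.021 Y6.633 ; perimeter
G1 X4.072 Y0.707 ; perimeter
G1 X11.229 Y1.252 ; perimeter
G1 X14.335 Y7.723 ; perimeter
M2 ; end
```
solid part
  facet normal 0.0000 0.0000 -1.0000
    outer loop
      vertex 3.127 13.104 0.000
      vertex 10.284 13.649 0.000
      vertex 14.335 7.723 0.000
    endloop
  endfacet
  facet normal 0.0000 0.0000 -1.0000
    outer loop
      vertex 0.021 6.633 0.000
      vertex 3.127 13.104 0.000
      vertex 14.335 7.723 0.000
    endloop
  endfacet
  facet normal 0.0000 0.0000 -1.0000
    outer loop
      vertex 4.072 0.707 0.000
      vertex 0.021 6.633 0.000
      vertex 14.335 7.723 0.000
    endloop
  endfacet
  facet normal 0.0000 0.0000 -1.0000
    outer loop
      vertex 11.229 1.252 0.000
      vertex 4.072 0.707 0.000
      vertex 14.335 7.723 0.000
    endloop
  endfacet
  facet normal 0.0000 0.0000 1.0000
    outer loop
      vertex 14.335 7.723 26.356
      vertex 10.284 13.649 26.356
      vertex 3.127 13.104 26.356
    endloop
  endfacet
  facet normal 0.0000 0.0000 1.0000
    outer loop
      vertex 14.335 7.723 26.356
      vertex 3.127 13.104 26.356
      vertex 0.021 6.633 26.356
    endloop
  endfacet
  facet normal 0.0000 0.0000 1.0000
    outer loop
      vertex 14.335 7.723 26.356
      vertex 0.021 6.633 26.356
      vertex 4.072 0.707 26.356
    endloop
  endfacet
  facet normal 0.0000 0.0000 1.0000
    outer loop
      vertex 14.335 7.723 26.356
      vertex 4.072 0.707 26.356
      vertex 11.229 1.252 26.356
    endloop
  endfacet
  facet normal 0.8255 0.5643 0.0000
    outer loop
      vertex 14.335 7.723 0.000
      vertex 10.284 13.649 0.000
      vertex 10.284 13.649 26.356
    endloop
  endfacet
  facet normal 0.8255 0.5643 0.0000
    outer loop
      vertex 14.335 7.723 0.000
      vertex 10.284 13.649 26.356
      vertex 14.335 7.723 26.356
    endloop
  endfacet
  facet normal -0.0759 0.9971 0.0000
    outer loop
      vertex 10.284 13.649 0.000
      vertex 3.127 13.104 0.000
      vertex 3.127 13.104 26.356
    endloop
  endfacet
  facet normal -0.0759 0.9971 0.0000
    outer loop
      vertex 10.284 13.649 0.000
      vertex 3.127 13.104 26.356
      vertex 10.284 13.649 26.356
    endloop
  endfacet
  facet normal -0.9015 0.4327 0.0000
    outer loop
      vertex 3.127 13.104 0.000
      vertex 0.021 6.633 0.000
      vertex 0.021 6.633 26.356
    endloop
  endfacet
  facet normal -0.9015 0.4327 0.0000
    outer loop
      vertex 3.127 13.104 0.000
      vertex 0.021 6.633 26.356
      vertex 3.127 13.104 26.356
    endloop
  endfacet
  facet normal -0.8255 -0.5643 0.0000
    outer loop
      vertex 0.021 6.633 0.000
      vertex 4.072 0.707 0.000
      vertex 4.072 0.707 26.356
    endloop
  endfacet
  facet normal -0.8255 -0.5643 0.0000
    outer loop
      vertex 0.021 6.633 0.000
      vertex 4.072 0.707 26.356
      vertex 0.021 6.633 26.356
    endloop
  endfacet
  facet normal 0.0759 -0.9971 0.0000
    outer loop
      vertex 4.072 0.707 0.000
      vertex 11.229 1.252 0.000
      vertex 11.229 1.252 26.356
    endloop
  endfacet
  facet normal 0.0759 -0.9971 0.0000
    outer loop
      vertex 4.072 0.707 0.000
      vertex 11.229 1.252 26.356
      vertex 4.072 0.707 26.356
    endloop
  endfacet
  facet normal 0.9015 -0.4327 0.0000
    outer loop
      vertex 11.229 1.252 0.000
      vertex 14.335 7.723 0.000
      vertex 14.335 7.723 26.356
    endloop
  endfacet
  facet normal 0.9015 -0.4327 0.0000
    outer loop
      vertex 11.229 1.252 0.000
      vertex 14.335 7.723 26.356
      vertex 11.229 1.252 26.356
    endloop
  endfacet
endsolid part

The G0 Z moves step by Δz≈6.589 mm. Every layer's G1 loop is the same polygon, so the solid is a straight extrusion of it from z=0 to z≈26.4. Closing with flat bottom and top caps and triangulating gives 20 facets — a regular 6-sided prism (a cylinder approximated with 6 flat sides), circumscribed radius ≈ 7.18 mm, height ≈ 26.4 mm.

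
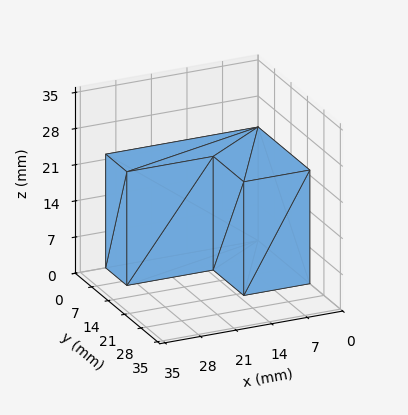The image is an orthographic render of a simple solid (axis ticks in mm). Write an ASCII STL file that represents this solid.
Reading the render: the shape is an L-shaped prism: outer 30 × 22 mm, arm thicknesses ≈ 9 mm (horizontal) and 13 mm (vertical), extruded 22 mm in z (dimensions read to the nearest mm from the axis ticks). For the STL, each face is triangulated and given an outward normal.

solid part
  facet normal 0.0000 0.0000 -1.0000
    outer loop
      vertex 30.0 9.0 0.0
      vertex 30.0 0.0 0.0
      vertex 0.0 0.0 0.0
    endloop
  endfacet
  facet normal 0.0000 0.0000 -1.0000
    outer loop
      vertex 13.0 9.0 0.0
      vertex 30.0 9.0 0.0
      vertex 0.0 0.0 0.0
    endloop
  endfacet
  facet normal 0.0000 0.0000 -1.0000
    outer loop
      vertex 13.0 22.0 0.0
      vertex 13.0 9.0 0.0
      vertex 0.0 0.0 0.0
    endloop
  endfacet
  facet normal 0.0000 0.0000 -1.0000
    outer loop
      vertex 0.0 22.0 0.0
      vertex 13.0 22.0 0.0
      vertex 0.0 0.0 0.0
    endloop
  endfacet
  facet normal 0.0000 0.0000 1.0000
    outer loop
      vertex 0.0 0.0 22.0
      vertex 30.0 0.0 22.0
      vertex 30.0 9.0 22.0
    endloop
  endfacet
  facet normal 0.0000 0.0000 1.0000
    outer loop
      vertex 0.0 0.0 22.0
      vertex 30.0 9.0 22.0
      vertex 13.0 9.0 22.0
    endloop
  endfacet
  facet normal 0.0000 0.0000 1.0000
    outer loop
      vertex 0.0 0.0 22.0
      vertex 13.0 9.0 22.0
      vertex 13.0 22.0 22.0
    endloop
  endfacet
  facet normal 0.0000 0.0000 1.0000
    outer loop
      vertex 0.0 0.0 22.0
      vertex 13.0 22.0 22.0
      vertex 0.0 22.0 22.0
    endloop
  endfacet
  facet normal 0.0000 -1.0000 0.0000
    outer loop
      vertex 0.0 0.0 0.0
      vertex 30.0 0.0 0.0
      vertex 30.0 0.0 22.0
    endloop
  endfacet
  facet normal 0.0000 -1.0000 0.0000
    outer loop
      vertex 0.0 0.0 0.0
      vertex 30.0 0.0 22.0
      vertex 0.0 0.0 22.0
    endloop
  endfacet
  facet normal 1.0000 0.0000 0.0000
    outer loop
      vertex 30.0 0.0 0.0
      vertex 30.0 9.0 0.0
      vertex 30.0 9.0 22.0
    endloop
  endfacet
  facet normal 1.0000 0.0000 0.0000
    outer loop
      vertex 30.0 0.0 0.0
      vertex 30.0 9.0 22.0
      vertex 30.0 0.0 22.0
    endloop
  endfacet
  facet normal 0.0000 1.0000 0.0000
    outer loop
      vertex 30.0 9.0 0.0
      vertex 13.0 9.0 0.0
      vertex 13.0 9.0 22.0
    endloop
  endfacet
  facet normal 0.0000 1.0000 0.0000
    outer loop
      vertex 30.0 9.0 0.0
      vertex 13.0 9.0 22.0
      vertex 30.0 9.0 22.0
    endloop
  endfacet
  facet normal 1.0000 0.0000 0.0000
    outer loop
      vertex 13.0 9.0 0.0
      vertex 13.0 22.0 0.0
      vertex 13.0 22.0 22.0
    endloop
  endfacet
  facet normal 1.0000 0.0000 0.0000
    outer loop
      vertex 13.0 9.0 0.0
      vertex 13.0 22.0 22.0
      vertex 13.0 9.0 22.0
    endloop
  endfacet
  facet normal 0.0000 1.0000 0.0000
    outer loop
      vertex 13.0 22.0 0.0
      vertex 0.0 22.0 0.0
      vertex 0.0 22.0 22.0
    endloop
  endfacet
  facet normal 0.0000 1.0000 0.0000
    outer loop
      vertex 13.0 22.0 0.0
      vertex 0.0 22.0 22.0
      vertex 13.0 22.0 22.0
    endloop
  endfacet
  facet normal -1.0000 0.0000 0.0000
    outer loop
      vertex 0.0 22.0 0.0
      vertex 0.0 0.0 0.0
      vertex 0.0 0.0 22.0
    endloop
  endfacet
  facet normal -1.0000 0.0000 0.0000
    outer loop
      vertex 0.0 22.0 0.0
      vertex 0.0 0.0 22.0
      vertex 0.0 22.0 22.0
    endloop
  endfacet
endsolid part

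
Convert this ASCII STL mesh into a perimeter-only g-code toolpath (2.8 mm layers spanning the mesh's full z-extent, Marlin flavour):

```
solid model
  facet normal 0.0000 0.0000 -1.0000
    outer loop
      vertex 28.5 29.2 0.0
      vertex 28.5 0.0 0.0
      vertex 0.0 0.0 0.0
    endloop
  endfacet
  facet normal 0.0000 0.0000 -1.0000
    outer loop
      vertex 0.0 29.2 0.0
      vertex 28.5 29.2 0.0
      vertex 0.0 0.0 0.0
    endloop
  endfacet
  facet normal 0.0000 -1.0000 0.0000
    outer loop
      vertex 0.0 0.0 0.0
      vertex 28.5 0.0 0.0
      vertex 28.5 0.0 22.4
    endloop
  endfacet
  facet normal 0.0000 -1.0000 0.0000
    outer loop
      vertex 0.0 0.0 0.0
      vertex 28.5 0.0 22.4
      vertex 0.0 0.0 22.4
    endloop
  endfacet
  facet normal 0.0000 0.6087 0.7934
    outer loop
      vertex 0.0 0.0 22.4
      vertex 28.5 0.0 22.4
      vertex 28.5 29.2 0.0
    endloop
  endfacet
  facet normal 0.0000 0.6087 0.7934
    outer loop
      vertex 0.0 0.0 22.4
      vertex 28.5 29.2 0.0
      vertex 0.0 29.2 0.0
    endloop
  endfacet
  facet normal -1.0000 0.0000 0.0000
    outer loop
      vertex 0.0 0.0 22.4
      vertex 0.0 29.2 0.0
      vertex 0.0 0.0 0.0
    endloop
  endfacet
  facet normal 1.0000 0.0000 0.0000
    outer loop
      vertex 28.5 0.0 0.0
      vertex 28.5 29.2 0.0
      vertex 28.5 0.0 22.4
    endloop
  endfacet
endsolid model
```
; perimeter-only toolpath
G21 ; units = mm
G90 ; absolute positioning
G28 ; home
; layer 1
G0 Z2.8
G0 X0.0 Y0.0
G1 X28.5 Y0.0
G1 X28.5 Y25.6
G1 X0.0 Y25.6
G1 X0.0 Y0.0
; layer 2
G0 Z5.6
G0 X0.0 Y0.0
G1 X28.5 Y0.0
G1 X28.5 Y21.9
G1 X0.0 Y21.9
G1 X0.0 Y0.0
; layer 3
G0 Z8.4
G0 X0.0 Y0.0
G1 X28.5 Y0.0
G1 X28.5 Y18.2
G1 X0.0 Y18.2
G1 X0.0 Y0.0
; layer 4
G0 Z11.2
G0 X0.0 Y0.0
G1 X28.5 Y0.0
G1 X28.5 Y14.6
G1 X0.0 Y14.6
G1 X0.0 Y0.0
; layer 5
G0 Z14.0
G0 X0.0 Y0.0
G1 X28.5 Y0.0
G1 X28.5 Y10.9
G1 X0.0 Y10.9
G1 X0.0 Y0.0
; layer 6
G0 Z16.8
G0 X0.0 Y0.0
G1 X28.5 Y0.0
G1 X28.5 Y7.3
G1 X0.0 Y7.3
G1 X0.0 Y0.0
; layer 7
G0 Z19.6
G0 X0.0 Y0.0
G1 X28.5 Y0.0
G1 X28.5 Y3.6
G1 X0.0 Y3.6
G1 X0.0 Y0.0
M2 ; end

The solid is a wedge (ramp): 28.5 × 29.2 mm base, rising to 22.4 mm along the y=0 edge and sloping linearly to z=0 at y=29.2. Slicing at Δz = 2.8 mm — 8 equal slices spanning the solid's height, so layer i sits at z = i·h/8 — gives 7 non-empty perimeters. Each is a 4-segment closed polygon; G0 lifts to the layer z and rapids to the start vertex, then G1 traces the edges. The cross-section shrinks linearly with z (the slice at the apex is degenerate and omitted).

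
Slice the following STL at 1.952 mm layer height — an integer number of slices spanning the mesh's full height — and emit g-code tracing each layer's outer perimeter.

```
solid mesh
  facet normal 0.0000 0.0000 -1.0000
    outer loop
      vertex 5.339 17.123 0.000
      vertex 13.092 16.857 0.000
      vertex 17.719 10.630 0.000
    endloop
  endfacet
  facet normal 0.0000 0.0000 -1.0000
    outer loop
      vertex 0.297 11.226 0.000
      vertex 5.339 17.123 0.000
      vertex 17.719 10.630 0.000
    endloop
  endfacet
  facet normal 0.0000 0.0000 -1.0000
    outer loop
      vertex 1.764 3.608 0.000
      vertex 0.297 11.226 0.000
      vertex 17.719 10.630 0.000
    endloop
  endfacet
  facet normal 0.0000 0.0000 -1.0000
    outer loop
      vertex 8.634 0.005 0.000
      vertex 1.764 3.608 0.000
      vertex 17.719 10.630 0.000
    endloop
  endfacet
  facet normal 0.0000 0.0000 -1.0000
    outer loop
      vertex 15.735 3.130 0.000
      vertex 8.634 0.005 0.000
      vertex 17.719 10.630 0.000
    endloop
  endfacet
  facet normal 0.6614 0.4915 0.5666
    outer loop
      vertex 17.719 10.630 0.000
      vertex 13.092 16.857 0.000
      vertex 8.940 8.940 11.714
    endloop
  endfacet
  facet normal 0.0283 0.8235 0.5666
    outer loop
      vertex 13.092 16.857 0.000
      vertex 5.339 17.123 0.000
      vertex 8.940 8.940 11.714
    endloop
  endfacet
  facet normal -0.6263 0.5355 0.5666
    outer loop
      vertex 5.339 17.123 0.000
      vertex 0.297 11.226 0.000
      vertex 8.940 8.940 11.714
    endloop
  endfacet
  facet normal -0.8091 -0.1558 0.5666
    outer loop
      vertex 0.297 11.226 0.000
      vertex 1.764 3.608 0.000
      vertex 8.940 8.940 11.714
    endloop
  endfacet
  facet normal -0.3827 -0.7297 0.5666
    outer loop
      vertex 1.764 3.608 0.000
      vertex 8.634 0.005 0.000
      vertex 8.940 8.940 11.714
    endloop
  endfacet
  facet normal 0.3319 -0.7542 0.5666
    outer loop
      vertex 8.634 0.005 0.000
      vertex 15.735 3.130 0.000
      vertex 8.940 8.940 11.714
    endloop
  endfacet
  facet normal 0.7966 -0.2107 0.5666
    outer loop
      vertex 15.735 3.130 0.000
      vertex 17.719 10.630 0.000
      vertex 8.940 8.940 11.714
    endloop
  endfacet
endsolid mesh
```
; perimeter-only toolpath
G21 ; units = mm
G90 ; absolute positioning
G28 ; home
; layer 1
G0 Z1.952
G0 X16.256 Y10.348
G1 X12.400 Y15.537
G1 X5.939 Y15.759
G1 X1.738 Y10.845
G1 X2.960 Y4.497
G1 X8.685 Y1.494
G1 X14.602 Y4.098
G1 X16.256 Y10.348
; layer 2
G0 Z3.905
G0 X14.793 Y10.067
G1 X11.708 Y14.218
G1 X6.539 Y14.395
G1 X3.178 Y10.464
G1 X4.156 Y5.385
G1 X8.736 Y2.983
G1 X13.470 Y5.067
G1 X14.793 Y10.067
; layer 3
G0 Z5.857
G0 X13.329 Y9.785
G1 X11.016 Y12.898
G1 X7.139 Y13.032
G1 X4.619 Y10.083
G1 X5.352 Y6.274
G1 X8.787 Y4.473
G1 X12.337 Y6.035
G1 X13.329 Y9.785
; layer 4
G0 Z7.809
G0 X11.866 Y9.503
G1 X10.324 Y11.579
G1 X7.740 Y11.668
G1 X6.059 Y9.702
G1 X6.548 Y7.163
G1 X8.838 Y5.962
G1 X11.205 Y7.003
G1 X11.866 Y9.503
; layer 5
G0 Z9.762
G0 X10.403 Y9.222
G1 X9.632 Y10.260
G1 X8.340 Y10.304
G1 X7.499 Y9.321
G1 X7.744 Y8.051
G1 X8.889 Y7.451
G1 X10.072 Y7.972
G1 X10.403 Y9.222
M2 ; end

The solid is a regular 7-sided pyramid, base circumscribed radius ≈ 8.94 mm, apex at z ≈ 11.7 mm. Slicing at Δz = 1.952 mm — 6 equal slices spanning the solid's height, so layer i sits at z = i·h/6 — gives 5 non-empty perimeters. Each is a 7-segment closed polygon; G0 lifts to the layer z and rapids to the start vertex, then G1 traces the edges. The cross-section shrinks linearly with z (the slice at the apex is degenerate and omitted).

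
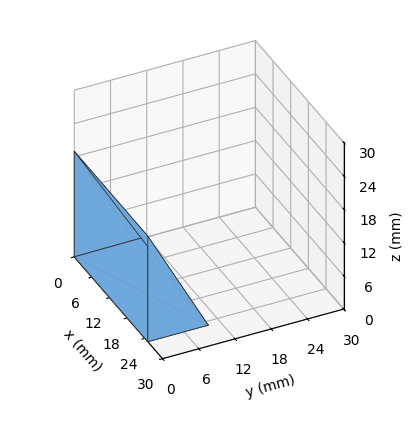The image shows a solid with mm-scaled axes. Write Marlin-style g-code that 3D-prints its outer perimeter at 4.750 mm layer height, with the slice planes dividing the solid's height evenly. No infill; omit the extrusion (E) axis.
Reading the render: the shape is a wedge (ramp): 25 × 10 mm base, rising to 19 mm along the y=0 edge and sloping linearly to z=0 at y=10 (dimensions read to the nearest mm from the axis ticks). For the g-code, the solid's height is divided into equal slices at the stated Δz and each level perimeter traced with G1 moves after a G0 lift.

; perimeter-only toolpath
G21 ; units = mm
G90 ; absolute positioning
G28 ; home
; layer 1
G0 Z4.750
G0 X0.000 Y0.000
G1 X25.000 Y0.000
G1 X25.000 Y7.500
G1 X0.000 Y7.500
G1 X0.000 Y0.000
; layer 2
G0 Z9.500
G0 X0.000 Y0.000
G1 X25.000 Y0.000
G1 X25.000 Y5.000
G1 X0.000 Y5.000
G1 X0.000 Y0.000
; layer 3
G0 Z14.250
G0 X0.000 Y0.000
G1 X25.000 Y0.000
G1 X25.000 Y2.500
G1 X0.000 Y2.500
G1 X0.000 Y0.000
M2 ; end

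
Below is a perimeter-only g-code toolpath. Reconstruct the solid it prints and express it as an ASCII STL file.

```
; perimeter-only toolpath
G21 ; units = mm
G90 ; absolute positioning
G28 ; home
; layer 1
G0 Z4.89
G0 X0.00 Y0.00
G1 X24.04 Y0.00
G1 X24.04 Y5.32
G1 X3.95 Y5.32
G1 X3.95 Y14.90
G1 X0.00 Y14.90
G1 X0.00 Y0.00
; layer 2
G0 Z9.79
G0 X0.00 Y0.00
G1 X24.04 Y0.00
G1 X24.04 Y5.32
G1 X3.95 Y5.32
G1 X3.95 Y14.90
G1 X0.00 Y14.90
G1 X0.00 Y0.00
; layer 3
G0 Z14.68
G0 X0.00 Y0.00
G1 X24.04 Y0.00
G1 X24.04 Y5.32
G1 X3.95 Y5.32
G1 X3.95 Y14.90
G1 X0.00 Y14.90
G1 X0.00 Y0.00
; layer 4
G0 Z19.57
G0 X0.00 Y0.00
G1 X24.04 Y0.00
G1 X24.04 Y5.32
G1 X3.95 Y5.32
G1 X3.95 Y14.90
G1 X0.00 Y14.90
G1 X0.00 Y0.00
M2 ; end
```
solid part
  facet normal 0.0000 0.0000 -1.0000
    outer loop
      vertex 24.04 5.32 0.00
      vertex 24.04 0.00 0.00
      vertex 0.00 0.00 0.00
    endloop
  endfacet
  facet normal 0.0000 0.0000 -1.0000
    outer loop
      vertex 3.95 5.32 0.00
      vertex 24.04 5.32 0.00
      vertex 0.00 0.00 0.00
    endloop
  endfacet
  facet normal 0.0000 0.0000 -1.0000
    outer loop
      vertex 3.95 14.90 0.00
      vertex 3.95 5.32 0.00
      vertex 0.00 0.00 0.00
    endloop
  endfacet
  facet normal 0.0000 0.0000 -1.0000
    outer loop
      vertex 0.00 14.90 0.00
      vertex 3.95 14.90 0.00
      vertex 0.00 0.00 0.00
    endloop
  endfacet
  facet normal 0.0000 0.0000 1.0000
    outer loop
      vertex 0.00 0.00 19.57
      vertex 24.04 0.00 19.57
      vertex 24.04 5.32 19.57
    endloop
  endfacet
  facet normal 0.0000 0.0000 1.0000
    outer loop
      vertex 0.00 0.00 19.57
      vertex 24.04 5.32 19.57
      vertex 3.95 5.32 19.57
    endloop
  endfacet
  facet normal 0.0000 0.0000 1.0000
    outer loop
      vertex 0.00 0.00 19.57
      vertex 3.95 5.32 19.57
      vertex 3.95 14.90 19.57
    endloop
  endfacet
  facet normal 0.0000 0.0000 1.0000
    outer loop
      vertex 0.00 0.00 19.57
      vertex 3.95 14.90 19.57
      vertex 0.00 14.90 19.57
    endloop
  endfacet
  facet normal 0.0000 -1.0000 0.0000
    outer loop
      vertex 0.00 0.00 0.00
      vertex 24.04 0.00 0.00
      vertex 24.04 0.00 19.57
    endloop
  endfacet
  facet normal 0.0000 -1.0000 0.0000
    outer loop
      vertex 0.00 0.00 0.00
      vertex 24.04 0.00 19.57
      vertex 0.00 0.00 19.57
    endloop
  endfacet
  facet normal 1.0000 0.0000 0.0000
    outer loop
      vertex 24.04 0.00 0.00
      vertex 24.04 5.32 0.00
      vertex 24.04 5.32 19.57
    endloop
  endfacet
  facet normal 1.0000 0.0000 0.0000
    outer loop
      vertex 24.04 0.00 0.00
      vertex 24.04 5.32 19.57
      vertex 24.04 0.00 19.57
    endloop
  endfacet
  facet normal 0.0000 1.0000 0.0000
    outer loop
      vertex 24.04 5.32 0.00
      vertex 3.95 5.32 0.00
      vertex 3.95 5.32 19.57
    endloop
  endfacet
  facet normal 0.0000 1.0000 0.0000
    outer loop
      vertex 24.04 5.32 0.00
      vertex 3.95 5.32 19.57
      vertex 24.04 5.32 19.57
    endloop
  endfacet
  facet normal 1.0000 0.0000 0.0000
    outer loop
      vertex 3.95 5.32 0.00
      vertex 3.95 14.90 0.00
      vertex 3.95 14.90 19.57
    endloop
  endfacet
  facet normal 1.0000 0.0000 0.0000
    outer loop
      vertex 3.95 5.32 0.00
      vertex 3.95 14.90 19.57
      vertex 3.95 5.32 19.57
    endloop
  endfacet
  facet normal 0.0000 1.0000 0.0000
    outer loop
      vertex 3.95 14.90 0.00
      vertex 0.00 14.90 0.00
      vertex 0.00 14.90 19.57
    endloop
  endfacet
  facet normal 0.0000 1.0000 0.0000
    outer loop
      vertex 3.95 14.90 0.00
      vertex 0.00 14.90 19.57
      vertex 3.95 14.90 19.57
    endloop
  endfacet
  facet normal -1.0000 0.0000 0.0000
    outer loop
      vertex 0.00 14.90 0.00
      vertex 0.00 0.00 0.00
      vertex 0.00 0.00 19.57
    endloop
  endfacet
  facet normal -1.0000 0.0000 0.0000
    outer loop
      vertex 0.00 14.90 0.00
      vertex 0.00 0.00 19.57
      vertex 0.00 14.90 19.57
    endloop
  endfacet
endsolid part

The G0 Z moves step by Δz≈4.89 mm. Every layer's G1 loop is the same polygon, so the solid is a straight extrusion of it from z=0 to z≈19.6. Closing with flat bottom and top caps and triangulating gives 20 facets — an L-shaped prism: outer 24 × 14.9 mm, arm thicknesses ≈ 5.32 mm (horizontal) and 3.95 mm (vertical), extruded 19.6 mm in z.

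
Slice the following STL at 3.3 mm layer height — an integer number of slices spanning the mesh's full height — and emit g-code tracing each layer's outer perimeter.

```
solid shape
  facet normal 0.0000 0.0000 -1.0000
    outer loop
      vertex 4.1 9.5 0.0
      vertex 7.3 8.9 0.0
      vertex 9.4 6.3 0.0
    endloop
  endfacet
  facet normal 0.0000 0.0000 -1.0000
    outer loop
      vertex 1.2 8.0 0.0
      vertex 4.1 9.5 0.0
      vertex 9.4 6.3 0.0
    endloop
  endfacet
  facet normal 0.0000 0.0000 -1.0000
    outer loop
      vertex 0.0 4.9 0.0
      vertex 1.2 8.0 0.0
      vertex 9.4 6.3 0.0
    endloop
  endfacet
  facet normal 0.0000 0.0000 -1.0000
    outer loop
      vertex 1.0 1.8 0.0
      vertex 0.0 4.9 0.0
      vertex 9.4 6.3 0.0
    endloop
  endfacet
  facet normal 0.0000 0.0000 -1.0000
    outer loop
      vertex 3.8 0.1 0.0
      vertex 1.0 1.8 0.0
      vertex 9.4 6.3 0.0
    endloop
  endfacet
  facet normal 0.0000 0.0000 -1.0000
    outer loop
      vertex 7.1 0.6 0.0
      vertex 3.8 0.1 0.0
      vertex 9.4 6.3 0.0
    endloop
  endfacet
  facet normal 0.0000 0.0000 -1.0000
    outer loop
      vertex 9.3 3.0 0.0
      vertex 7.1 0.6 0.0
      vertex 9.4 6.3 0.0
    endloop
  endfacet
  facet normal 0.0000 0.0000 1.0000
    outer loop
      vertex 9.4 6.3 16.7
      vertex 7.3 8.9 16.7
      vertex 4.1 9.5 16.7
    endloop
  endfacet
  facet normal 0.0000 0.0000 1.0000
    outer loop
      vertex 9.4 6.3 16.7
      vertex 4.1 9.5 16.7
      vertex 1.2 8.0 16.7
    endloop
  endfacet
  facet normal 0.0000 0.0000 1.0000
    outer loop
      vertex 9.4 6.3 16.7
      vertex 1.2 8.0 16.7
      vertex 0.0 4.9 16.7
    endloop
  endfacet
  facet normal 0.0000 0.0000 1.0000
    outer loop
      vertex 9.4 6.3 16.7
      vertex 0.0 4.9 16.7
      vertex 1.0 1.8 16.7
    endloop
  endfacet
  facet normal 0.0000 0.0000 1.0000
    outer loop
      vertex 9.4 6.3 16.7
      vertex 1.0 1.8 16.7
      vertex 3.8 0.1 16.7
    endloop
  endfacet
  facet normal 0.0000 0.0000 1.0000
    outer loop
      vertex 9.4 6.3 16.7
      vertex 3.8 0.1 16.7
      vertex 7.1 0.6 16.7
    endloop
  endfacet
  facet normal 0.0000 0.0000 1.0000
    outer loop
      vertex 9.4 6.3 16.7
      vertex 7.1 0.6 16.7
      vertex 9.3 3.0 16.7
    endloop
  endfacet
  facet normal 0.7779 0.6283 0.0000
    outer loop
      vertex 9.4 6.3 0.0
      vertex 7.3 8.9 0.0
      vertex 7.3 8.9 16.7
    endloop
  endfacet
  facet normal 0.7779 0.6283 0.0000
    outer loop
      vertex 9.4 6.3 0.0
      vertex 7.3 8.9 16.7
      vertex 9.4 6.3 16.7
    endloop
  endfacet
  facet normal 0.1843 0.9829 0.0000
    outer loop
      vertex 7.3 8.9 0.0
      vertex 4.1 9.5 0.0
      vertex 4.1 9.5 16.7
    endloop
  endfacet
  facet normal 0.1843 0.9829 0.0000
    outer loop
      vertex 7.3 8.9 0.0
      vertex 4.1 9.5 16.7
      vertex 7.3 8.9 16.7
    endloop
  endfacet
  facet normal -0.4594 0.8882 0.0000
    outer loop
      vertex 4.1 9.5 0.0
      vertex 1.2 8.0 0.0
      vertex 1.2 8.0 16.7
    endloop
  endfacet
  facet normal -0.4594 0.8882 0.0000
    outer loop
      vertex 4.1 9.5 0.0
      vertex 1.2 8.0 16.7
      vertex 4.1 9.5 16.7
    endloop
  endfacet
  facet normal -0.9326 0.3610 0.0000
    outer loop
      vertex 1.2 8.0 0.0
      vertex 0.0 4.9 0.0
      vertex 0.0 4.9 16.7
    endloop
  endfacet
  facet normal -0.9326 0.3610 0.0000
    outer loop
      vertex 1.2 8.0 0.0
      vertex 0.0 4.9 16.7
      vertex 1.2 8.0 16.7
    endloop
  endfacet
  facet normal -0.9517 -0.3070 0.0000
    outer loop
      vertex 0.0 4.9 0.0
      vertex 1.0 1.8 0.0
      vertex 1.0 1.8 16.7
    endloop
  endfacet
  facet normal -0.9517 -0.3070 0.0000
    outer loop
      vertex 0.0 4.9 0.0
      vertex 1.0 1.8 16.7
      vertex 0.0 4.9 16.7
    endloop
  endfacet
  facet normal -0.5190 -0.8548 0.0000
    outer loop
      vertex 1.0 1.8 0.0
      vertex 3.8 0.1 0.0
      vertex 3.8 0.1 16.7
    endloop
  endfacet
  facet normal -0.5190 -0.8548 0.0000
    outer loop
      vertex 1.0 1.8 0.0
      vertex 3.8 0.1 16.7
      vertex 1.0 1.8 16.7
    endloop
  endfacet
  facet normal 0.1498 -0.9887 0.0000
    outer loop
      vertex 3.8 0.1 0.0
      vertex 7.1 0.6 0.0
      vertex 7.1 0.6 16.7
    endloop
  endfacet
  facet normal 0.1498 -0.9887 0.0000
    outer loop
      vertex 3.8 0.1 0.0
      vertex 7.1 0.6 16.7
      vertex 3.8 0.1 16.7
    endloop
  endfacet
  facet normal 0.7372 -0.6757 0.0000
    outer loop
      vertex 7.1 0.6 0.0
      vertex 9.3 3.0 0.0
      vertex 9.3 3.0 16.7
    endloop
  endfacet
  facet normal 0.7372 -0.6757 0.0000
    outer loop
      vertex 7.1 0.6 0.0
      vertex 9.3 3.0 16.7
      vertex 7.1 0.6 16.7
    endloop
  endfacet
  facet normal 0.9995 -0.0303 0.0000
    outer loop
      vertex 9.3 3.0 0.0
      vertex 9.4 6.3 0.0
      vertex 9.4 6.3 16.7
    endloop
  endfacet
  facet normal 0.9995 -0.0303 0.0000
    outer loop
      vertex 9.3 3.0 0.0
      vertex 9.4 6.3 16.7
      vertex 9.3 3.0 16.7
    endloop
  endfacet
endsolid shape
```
; perimeter-only toolpath
G21 ; units = mm
G90 ; absolute positioning
G28 ; home
; layer 1
G0 Z3.3
G0 X9.4 Y6.3
G1 X7.3 Y8.9
G1 X4.1 Y9.5
G1 X1.2 Y8.0
G1 X0.0 Y4.9
G1 X1.0 Y1.8
G1 X3.8 Y0.1
G1 X7.1 Y0.6
G1 X9.3 Y3.0
G1 X9.4 Y6.3
; layer 2
G0 Z6.7
G0 X9.4 Y6.3
G1 X7.3 Y8.9
G1 X4.1 Y9.5
G1 X1.2 Y8.0
G1 X0.0 Y4.9
G1 X1.0 Y1.8
G1 X3.8 Y0.1
G1 X7.1 Y0.6
G1 X9.3 Y3.0
G1 X9.4 Y6.3
; layer 3
G0 Z10.0
G0 X9.4 Y6.3
G1 X7.3 Y8.9
G1 X4.1 Y9.5
G1 X1.2 Y8.0
G1 X0.0 Y4.9
G1 X1.0 Y1.8
G1 X3.8 Y0.1
G1 X7.1 Y0.6
G1 X9.3 Y3.0
G1 X9.4 Y6.3
; layer 4
G0 Z13.4
G0 X9.4 Y6.3
G1 X7.3 Y8.9
G1 X4.1 Y9.5
G1 X1.2 Y8.0
G1 X0.0 Y4.9
G1 X1.0 Y1.8
G1 X3.8 Y0.1
G1 X7.1 Y0.6
G1 X9.3 Y3.0
G1 X9.4 Y6.3
; layer 5
G0 Z16.7
G0 X9.4 Y6.3
G1 X7.3 Y8.9
G1 X4.1 Y9.5
G1 X1.2 Y8.0
G1 X0.0 Y4.9
G1 X1.0 Y1.8
G1 X3.8 Y0.1
G1 X7.1 Y0.6
G1 X9.3 Y3.0
G1 X9.4 Y6.3
M2 ; end

The solid is a regular 9-sided prism (a cylinder approximated with 9 flat sides), circumscribed radius ≈ 4.8 mm, height ≈ 16.7 mm. Slicing at Δz = 3.3 mm — 5 equal slices spanning the solid's height, so layer i sits at z = i·h/5 — gives 5 non-empty perimeters. Each is a 9-segment closed polygon; G0 lifts to the layer z and rapids to the start vertex, then G1 traces the edges.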